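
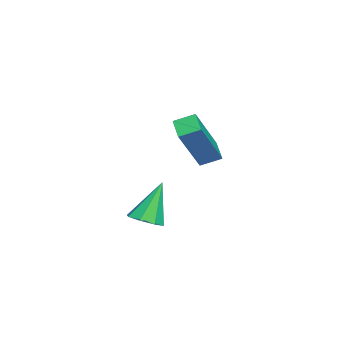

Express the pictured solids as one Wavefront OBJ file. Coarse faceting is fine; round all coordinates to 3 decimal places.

v -0.233 0.064 0.513
v -1.038 -0.252 0.929
v -0.361 0.826 0.843
v -1.166 0.51 1.259
v 0.906 -0.51 2.281
v 0.101 -0.826 2.697
v 0.778 0.252 2.611
v -0.027 -0.064 3.027
v 3.836 -1.133 -0.417
v 4.168 -1.629 -0.134
v 3.244 -0.667 1.097
v 4.439 -1.204 -0.159
v 4.357 -0.737 -0.334
v 3.97 -0.502 -0.558
v 3.504 -0.637 -0.699
v 3.232 -1.062 -0.674
v 3.314 -1.529 -0.499
v 3.701 -1.763 -0.275
f 2 4 1
f 5 2 1
f 1 4 3
f 3 5 1
f 2 8 4
f 6 2 5
f 6 8 2
f 4 8 3
f 7 5 3
f 3 8 7
f 7 6 5
f 8 6 7
f 10 9 12
f 10 12 11
f 12 9 13
f 12 13 11
f 13 9 14
f 13 14 11
f 14 9 15
f 14 15 11
f 15 9 16
f 15 16 11
f 16 9 17
f 16 17 11
f 17 9 18
f 17 18 11
f 18 9 10
f 18 10 11



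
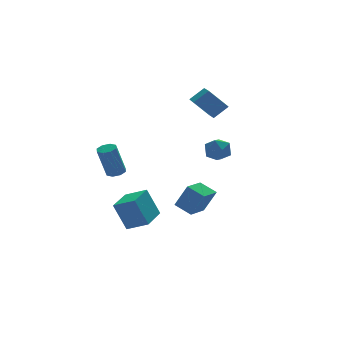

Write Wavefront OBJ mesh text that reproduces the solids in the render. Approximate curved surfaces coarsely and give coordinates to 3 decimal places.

v 0.94 1.128 -4.83
v 1.526 0.648 -3.297
v 0.346 2.092 -4.301
v 0.933 1.613 -2.768
v 2.187 2.007 -5.032
v 2.774 1.528 -3.499
v 1.594 2.972 -4.503
v 2.18 2.492 -2.97
v 0.032 -2.518 2.097
v 0.663 -2.321 1.543
v 0.417 -3.859 2.057
v 1.048 -3.662 1.503
v 1.094 -3.395 2.322
v 0.856 -2.567 2.347
v 0.224 -3.613 1.253
v -0.014 -2.785 1.278
v 0.782 -2.998 1.022
v 1.319 -2.863 1.683
v -0.239 -3.317 1.917
v 0.298 -3.182 2.578
v -3.549 1.496 -0.82
v -3.15 1.918 -0.67
v -3.772 1.806 1.291
v -4.171 1.384 1.14
v -3.556 2.095 -0.788
v -4.179 1.983 1.172
v -3.959 1.921 -0.926
v -4.581 1.809 1.035
v -4.121 1.499 -1.002
v -4.743 1.387 0.959
v -3.948 1.074 -0.971
v -4.57 0.962 0.99
v -3.541 0.897 -0.852
v -4.164 0.785 1.108
v -3.139 1.071 -0.715
v -3.761 0.959 1.246
v -2.977 1.493 -0.639
v -3.599 1.381 1.322
v -3.699 -3.254 -3.063
v -4.287 -2.793 -1.348
v -4.602 -2.365 -3.611
v -5.189 -1.904 -1.897
v -2.371 -1.856 -2.983
v -2.958 -1.395 -1.269
v -3.273 -0.967 -3.532
v -3.861 -0.506 -1.817
v 3.093 2.616 2.045
v 2.003 3.01 3.328
v 3.334 3.712 1.913
v 2.244 4.106 3.197
v 3.996 2.514 2.843
v 2.906 2.908 4.127
v 4.237 3.61 2.712
v 3.147 4.004 3.995
f 2 4 1
f 5 2 1
f 1 4 3
f 3 5 1
f 2 8 4
f 6 2 5
f 6 8 2
f 4 8 3
f 7 5 3
f 3 8 7
f 7 6 5
f 8 6 7
f 9 20 14
f 9 14 10
f 9 10 16
f 9 16 19
f 9 19 20
f 10 14 18
f 14 20 13
f 20 19 11
f 19 16 15
f 16 10 17
f 12 18 13
f 12 13 11
f 12 11 15
f 12 15 17
f 12 17 18
f 13 18 14
f 11 13 20
f 15 11 19
f 17 15 16
f 18 17 10
f 22 21 25
f 22 25 23
f 23 25 26
f 23 26 24
f 25 21 27
f 25 27 26
f 26 27 28
f 26 28 24
f 27 21 29
f 27 29 28
f 28 29 30
f 28 30 24
f 29 21 31
f 29 31 30
f 30 31 32
f 30 32 24
f 31 21 33
f 31 33 32
f 32 33 34
f 32 34 24
f 33 21 35
f 33 35 34
f 34 35 36
f 34 36 24
f 35 21 37
f 35 37 36
f 36 37 38
f 36 38 24
f 37 21 22
f 37 22 38
f 38 22 23
f 38 23 24
f 40 42 39
f 43 40 39
f 39 42 41
f 41 43 39
f 40 46 42
f 44 40 43
f 44 46 40
f 42 46 41
f 45 43 41
f 41 46 45
f 45 44 43
f 46 44 45
f 48 50 47
f 51 48 47
f 47 50 49
f 49 51 47
f 48 54 50
f 52 48 51
f 52 54 48
f 50 54 49
f 53 51 49
f 49 54 53
f 53 52 51
f 54 52 53



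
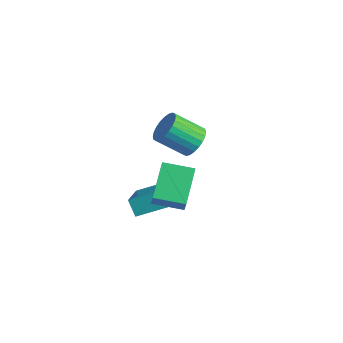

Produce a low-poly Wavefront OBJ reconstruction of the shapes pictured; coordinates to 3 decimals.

v -3.517 1.009 -0.049
v -3.24 1.423 0.603
v -4.166 0.505 1.58
v -4.443 0.091 0.929
v -3.496 1.597 0.523
v -4.423 0.679 1.5
v -3.756 1.681 0.356
v -4.682 0.763 1.333
v -3.979 1.663 0.127
v -4.906 0.745 1.105
v -4.132 1.545 -0.128
v -5.058 0.628 0.849
v -4.191 1.346 -0.371
v -5.118 0.428 0.606
v -4.147 1.096 -0.565
v -5.074 0.178 0.412
v -4.008 0.832 -0.681
v -4.935 -0.086 0.297
v -3.794 0.595 -0.7
v -4.72 -0.323 0.277
v -3.537 0.421 -0.62
v -4.464 -0.497 0.357
v -3.278 0.337 -0.453
v -4.204 -0.581 0.524
v -3.054 0.355 -0.225
v -3.981 -0.563 0.753
v -2.902 0.472 0.031
v -3.828 -0.445 1.008
v -2.842 0.672 0.274
v -3.769 -0.246 1.251
v -2.886 0.922 0.468
v -3.813 0.004 1.445
v -3.025 1.186 0.583
v -3.952 0.268 1.561
v -0.553 -3.432 3.052
v -0.035 -3.792 4.061
v 0.456 -2.577 2.839
v 0.974 -2.936 3.848
v 0.306 -4.664 2.172
v 0.824 -5.023 3.181
v 1.315 -3.808 1.959
v 1.833 -4.168 2.968
v -2.012 -3.962 0.173
v -1.111 -2.722 0.783
v -3.139 -2.602 -0.926
v -2.238 -1.362 -0.316
v -1.462 -4.038 -0.484
v -0.561 -2.798 0.126
v -2.589 -2.678 -1.583
v -1.688 -1.438 -0.973
f 2 1 5
f 2 5 3
f 3 5 6
f 3 6 4
f 5 1 7
f 5 7 6
f 6 7 8
f 6 8 4
f 7 1 9
f 7 9 8
f 8 9 10
f 8 10 4
f 9 1 11
f 9 11 10
f 10 11 12
f 10 12 4
f 11 1 13
f 11 13 12
f 12 13 14
f 12 14 4
f 13 1 15
f 13 15 14
f 14 15 16
f 14 16 4
f 15 1 17
f 15 17 16
f 16 17 18
f 16 18 4
f 17 1 19
f 17 19 18
f 18 19 20
f 18 20 4
f 19 1 21
f 19 21 20
f 20 21 22
f 20 22 4
f 21 1 23
f 21 23 22
f 22 23 24
f 22 24 4
f 23 1 25
f 23 25 24
f 24 25 26
f 24 26 4
f 25 1 27
f 25 27 26
f 26 27 28
f 26 28 4
f 27 1 29
f 27 29 28
f 28 29 30
f 28 30 4
f 29 1 31
f 29 31 30
f 30 31 32
f 30 32 4
f 31 1 33
f 31 33 32
f 32 33 34
f 32 34 4
f 33 1 2
f 33 2 34
f 34 2 3
f 34 3 4
f 36 38 35
f 39 36 35
f 35 38 37
f 37 39 35
f 36 42 38
f 40 36 39
f 40 42 36
f 38 42 37
f 41 39 37
f 37 42 41
f 41 40 39
f 42 40 41
f 44 46 43
f 47 44 43
f 43 46 45
f 45 47 43
f 44 50 46
f 48 44 47
f 48 50 44
f 46 50 45
f 49 47 45
f 45 50 49
f 49 48 47
f 50 48 49



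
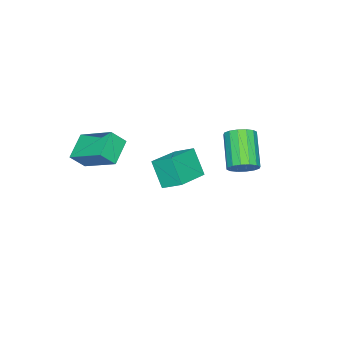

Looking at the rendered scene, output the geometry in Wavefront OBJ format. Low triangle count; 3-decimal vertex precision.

v -0.961 1.257 -1.85
v -0.485 0.792 -1.711
v -1.583 0.038 -0.471
v -2.059 0.503 -0.61
v -0.419 1.059 -1.491
v -1.517 0.304 -0.251
v -0.498 1.379 -1.366
v -1.596 0.624 -0.127
v -0.702 1.666 -1.372
v -1.8 0.911 -0.132
v -0.975 1.843 -1.506
v -2.073 1.089 -0.266
v -1.244 1.864 -1.731
v -2.342 1.11 -0.492
v -1.437 1.722 -1.989
v -2.535 0.968 -0.749
v -1.503 1.456 -2.209
v -2.601 0.701 -0.969
v -1.424 1.136 -2.333
v -2.522 0.381 -1.094
v -1.22 0.849 -2.328
v -2.318 0.094 -1.088
v -0.947 0.671 -2.194
v -2.045 -0.083 -0.954
v -0.678 0.65 -1.968
v -1.776 -0.104 -0.729
v 1.958 -4.512 -0.126
v 2.221 -2.913 0.633
v 1.475 -4.123 -0.778
v 1.738 -2.523 -0.019
v 3.022 -4.357 -0.821
v 3.285 -2.757 -0.062
v 2.539 -3.967 -1.473
v 2.802 -2.368 -0.714
v -3.135 -2.658 -4.84
v -3.393 -3.32 -3.564
v -3.177 -1.741 -4.373
v -3.435 -2.403 -3.097
v -1.365 -2.737 -4.523
v -1.623 -3.399 -3.247
v -1.407 -1.82 -4.056
v -1.665 -2.482 -2.78
f 2 1 5
f 2 5 3
f 3 5 6
f 3 6 4
f 5 1 7
f 5 7 6
f 6 7 8
f 6 8 4
f 7 1 9
f 7 9 8
f 8 9 10
f 8 10 4
f 9 1 11
f 9 11 10
f 10 11 12
f 10 12 4
f 11 1 13
f 11 13 12
f 12 13 14
f 12 14 4
f 13 1 15
f 13 15 14
f 14 15 16
f 14 16 4
f 15 1 17
f 15 17 16
f 16 17 18
f 16 18 4
f 17 1 19
f 17 19 18
f 18 19 20
f 18 20 4
f 19 1 21
f 19 21 20
f 20 21 22
f 20 22 4
f 21 1 23
f 21 23 22
f 22 23 24
f 22 24 4
f 23 1 25
f 23 25 24
f 24 25 26
f 24 26 4
f 25 1 2
f 25 2 26
f 26 2 3
f 26 3 4
f 28 30 27
f 31 28 27
f 27 30 29
f 29 31 27
f 28 34 30
f 32 28 31
f 32 34 28
f 30 34 29
f 33 31 29
f 29 34 33
f 33 32 31
f 34 32 33
f 36 38 35
f 39 36 35
f 35 38 37
f 37 39 35
f 36 42 38
f 40 36 39
f 40 42 36
f 38 42 37
f 41 39 37
f 37 42 41
f 41 40 39
f 42 40 41



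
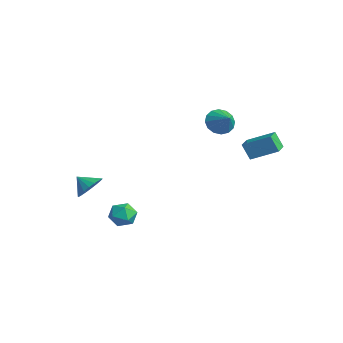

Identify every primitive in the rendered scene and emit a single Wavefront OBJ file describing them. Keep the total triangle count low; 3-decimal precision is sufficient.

v -3.553 -3.295 -2.45
v -2.904 -3.929 -2.298
v -4.207 -3.805 -1.79
v -2.829 -3.65 -2.007
v -2.897 -3.301 -1.805
v -3.095 -2.951 -1.73
v -3.384 -2.668 -1.797
v -3.706 -2.51 -1.994
v -3.998 -2.507 -2.281
v -4.202 -2.66 -2.602
v -4.277 -2.939 -2.892
v -4.209 -3.288 -3.095
v -4.011 -3.639 -3.17
v -3.722 -3.921 -3.102
v -3.4 -4.079 -2.905
v -3.108 -4.082 -2.618
v 1.932 -3.196 -2.584
v 2.357 -3.658 -2.041
v 0.783 -3.542 -1.979
v 1.208 -4.004 -1.436
v 1.27 -3.176 -1.415
v 1.981 -2.962 -1.789
v 1.159 -4.238 -2.231
v 1.87 -4.024 -2.605
v 1.88 -4.302 -1.823
v 1.948 -3.646 -1.318
v 1.192 -3.554 -2.702
v 1.26 -2.898 -2.197
v -0.721 3.057 2.489
v -0.252 2.905 1.772
v 0.361 3.083 3.191
v -0.281 3.354 1.8
v -0.428 3.723 2.012
v -0.654 3.913 2.353
v -0.897 3.874 2.729
v -1.093 3.616 3.042
v -1.19 3.208 3.206
v -1.161 2.759 3.179
v -1.014 2.39 2.966
v -0.788 2.2 2.626
v -0.545 2.239 2.249
v -0.349 2.497 1.936
v 3.613 2.631 1.621
v 3.217 2.344 2.561
v 2.837 3.312 1.501
v 2.44 3.025 2.441
v 4.52 3.795 2.359
v 4.123 3.508 3.299
v 3.743 4.476 2.239
v 3.347 4.189 3.179
f 2 1 4
f 2 4 3
f 4 1 5
f 4 5 3
f 5 1 6
f 5 6 3
f 6 1 7
f 6 7 3
f 7 1 8
f 7 8 3
f 8 1 9
f 8 9 3
f 9 1 10
f 9 10 3
f 10 1 11
f 10 11 3
f 11 1 12
f 11 12 3
f 12 1 13
f 12 13 3
f 13 1 14
f 13 14 3
f 14 1 15
f 14 15 3
f 15 1 16
f 15 16 3
f 16 1 2
f 16 2 3
f 17 28 22
f 17 22 18
f 17 18 24
f 17 24 27
f 17 27 28
f 18 22 26
f 22 28 21
f 28 27 19
f 27 24 23
f 24 18 25
f 20 26 21
f 20 21 19
f 20 19 23
f 20 23 25
f 20 25 26
f 21 26 22
f 19 21 28
f 23 19 27
f 25 23 24
f 26 25 18
f 30 29 32
f 30 32 31
f 32 29 33
f 32 33 31
f 33 29 34
f 33 34 31
f 34 29 35
f 34 35 31
f 35 29 36
f 35 36 31
f 36 29 37
f 36 37 31
f 37 29 38
f 37 38 31
f 38 29 39
f 38 39 31
f 39 29 40
f 39 40 31
f 40 29 41
f 40 41 31
f 41 29 42
f 41 42 31
f 42 29 30
f 42 30 31
f 44 46 43
f 47 44 43
f 43 46 45
f 45 47 43
f 44 50 46
f 48 44 47
f 48 50 44
f 46 50 45
f 49 47 45
f 45 50 49
f 49 48 47
f 50 48 49



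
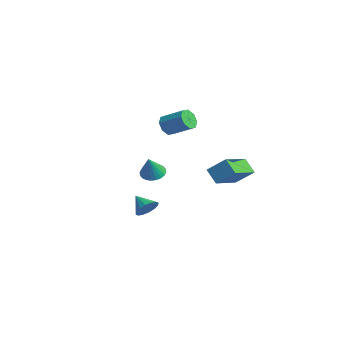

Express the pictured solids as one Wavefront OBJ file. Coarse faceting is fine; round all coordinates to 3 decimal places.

v -4.167 0.131 3.414
v -3.675 -0.032 2.885
v -2.582 0.826 3.637
v -3.073 0.989 4.166
v -3.967 0.44 2.772
v -2.874 1.298 3.524
v -4.376 0.731 3.035
v -3.283 1.589 3.786
v -4.662 0.67 3.52
v -3.569 1.528 4.271
v -4.658 0.294 3.943
v -3.565 1.152 4.695
v -4.366 -0.178 4.056
v -3.273 0.68 4.808
v -3.957 -0.469 3.794
v -2.864 0.389 4.545
v -3.671 -0.408 3.309
v -2.578 0.45 4.06
v 3.802 -0.707 2.196
v 3.047 -0.888 2.932
v 2.72 1.004 1.504
v 1.964 0.824 2.239
v 4.476 0.076 3.081
v 3.72 -0.104 3.816
v 3.393 1.788 2.388
v 2.638 1.607 3.124
v -2.471 -1.524 0.677
v -1.777 -1.331 0.469
v -1.929 -2.036 2.003
v -1.867 -1.086 0.6
v -2.05 -0.907 0.744
v -2.296 -0.823 0.877
v -2.569 -0.845 0.98
v -2.827 -0.971 1.037
v -3.031 -1.181 1.039
v -3.149 -1.443 0.986
v -3.164 -1.718 0.886
v -3.074 -1.963 0.755
v -2.892 -2.142 0.611
v -2.645 -2.226 0.478
v -2.372 -2.204 0.375
v -2.114 -2.078 0.318
v -1.91 -1.868 0.316
v -1.792 -1.606 0.369
v 1.157 -3.499 -0.258
v 1.588 -3.792 0.253
v 0.223 -3.761 0.378
v 1.553 -3.428 0.351
v 1.411 -3.084 0.285
v 1.202 -2.851 0.074
v 0.981 -2.792 -0.227
v 0.806 -2.922 -0.536
v 0.726 -3.207 -0.77
v 0.761 -3.571 -0.868
v 0.902 -3.915 -0.802
v 1.112 -4.148 -0.591
v 1.333 -4.207 -0.29
v 1.507 -4.077 0.019
f 2 1 5
f 2 5 3
f 3 5 6
f 3 6 4
f 5 1 7
f 5 7 6
f 6 7 8
f 6 8 4
f 7 1 9
f 7 9 8
f 8 9 10
f 8 10 4
f 9 1 11
f 9 11 10
f 10 11 12
f 10 12 4
f 11 1 13
f 11 13 12
f 12 13 14
f 12 14 4
f 13 1 15
f 13 15 14
f 14 15 16
f 14 16 4
f 15 1 17
f 15 17 16
f 16 17 18
f 16 18 4
f 17 1 2
f 17 2 18
f 18 2 3
f 18 3 4
f 20 22 19
f 23 20 19
f 19 22 21
f 21 23 19
f 20 26 22
f 24 20 23
f 24 26 20
f 22 26 21
f 25 23 21
f 21 26 25
f 25 24 23
f 26 24 25
f 28 27 30
f 28 30 29
f 30 27 31
f 30 31 29
f 31 27 32
f 31 32 29
f 32 27 33
f 32 33 29
f 33 27 34
f 33 34 29
f 34 27 35
f 34 35 29
f 35 27 36
f 35 36 29
f 36 27 37
f 36 37 29
f 37 27 38
f 37 38 29
f 38 27 39
f 38 39 29
f 39 27 40
f 39 40 29
f 40 27 41
f 40 41 29
f 41 27 42
f 41 42 29
f 42 27 43
f 42 43 29
f 43 27 44
f 43 44 29
f 44 27 28
f 44 28 29
f 46 45 48
f 46 48 47
f 48 45 49
f 48 49 47
f 49 45 50
f 49 50 47
f 50 45 51
f 50 51 47
f 51 45 52
f 51 52 47
f 52 45 53
f 52 53 47
f 53 45 54
f 53 54 47
f 54 45 55
f 54 55 47
f 55 45 56
f 55 56 47
f 56 45 57
f 56 57 47
f 57 45 58
f 57 58 47
f 58 45 46
f 58 46 47



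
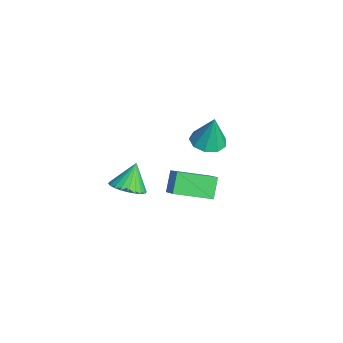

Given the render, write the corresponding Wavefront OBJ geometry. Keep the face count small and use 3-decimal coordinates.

v -0.072 -3.36 -0.343
v 0.631 -3.809 0.153
v -0.648 -2.8 0.983
v 0.793 -3.474 0.082
v 0.823 -3.122 -0.054
v 0.717 -2.806 -0.234
v 0.491 -2.575 -0.43
v 0.179 -2.463 -0.613
v -0.171 -2.488 -0.755
v -0.506 -2.645 -0.834
v -0.775 -2.912 -0.838
v -0.937 -3.246 -0.767
v -0.967 -3.598 -0.631
v -0.861 -3.914 -0.451
v -0.635 -4.145 -0.255
v -0.323 -4.257 -0.072
v 0.027 -4.233 0.069
v 0.362 -4.075 0.148
v 3.506 -2.118 2.245
v 2.791 -1.774 3.171
v 3.692 -0.247 1.692
v 2.976 0.097 2.618
v 4.544 -1.997 3.002
v 3.828 -1.653 3.928
v 4.729 -0.126 2.449
v 4.014 0.218 3.375
v -2.37 1.115 0.639
v -1.478 0.77 0.563
v -2.11 1.385 2.481
v -1.476 1.42 0.468
v -1.893 1.927 0.452
v -2.533 2.054 0.524
v -3.097 1.742 0.65
v -3.321 1.137 0.77
v -3.1 0.521 0.829
v -2.538 0.183 0.799
v -1.897 0.282 0.694
f 2 1 4
f 2 4 3
f 4 1 5
f 4 5 3
f 5 1 6
f 5 6 3
f 6 1 7
f 6 7 3
f 7 1 8
f 7 8 3
f 8 1 9
f 8 9 3
f 9 1 10
f 9 10 3
f 10 1 11
f 10 11 3
f 11 1 12
f 11 12 3
f 12 1 13
f 12 13 3
f 13 1 14
f 13 14 3
f 14 1 15
f 14 15 3
f 15 1 16
f 15 16 3
f 16 1 17
f 16 17 3
f 17 1 18
f 17 18 3
f 18 1 2
f 18 2 3
f 20 22 19
f 23 20 19
f 19 22 21
f 21 23 19
f 20 26 22
f 24 20 23
f 24 26 20
f 22 26 21
f 25 23 21
f 21 26 25
f 25 24 23
f 26 24 25
f 28 27 30
f 28 30 29
f 30 27 31
f 30 31 29
f 31 27 32
f 31 32 29
f 32 27 33
f 32 33 29
f 33 27 34
f 33 34 29
f 34 27 35
f 34 35 29
f 35 27 36
f 35 36 29
f 36 27 37
f 36 37 29
f 37 27 28
f 37 28 29



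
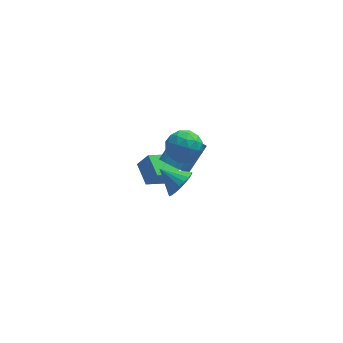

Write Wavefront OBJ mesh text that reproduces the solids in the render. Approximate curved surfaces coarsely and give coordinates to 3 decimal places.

v 0.912 2.504 -1.214
v 1.355 2.374 -0.513
v 0.667 3.49 -0.877
v 1.111 3.36 -0.176
v 1.909 2.94 -1.764
v 2.353 2.81 -1.063
v 1.665 3.926 -1.427
v 2.108 3.796 -0.726
v 1.834 -1.23 2.905
v 2.264 -1.159 3.413
v 1.106 -0.75 3.455
v 2.308 -0.925 3.267
v 2.27 -0.745 3.059
v 2.156 -0.648 2.824
v 1.986 -0.651 2.603
v 1.79 -0.755 2.434
v 1.602 -0.941 2.347
v 1.454 -1.176 2.356
v 1.371 -1.421 2.46
v 1.368 -1.633 2.641
v 1.446 -1.775 2.868
v 1.591 -1.823 3.101
v 1.778 -1.768 3.3
v 1.974 -1.62 3.431
v 2.146 -1.404 3.471
v 1.446 0.095 3.739
v 1.955 0.646 3.901
v 2.265 -0.766 4.099
v 2.774 -0.215 4.261
v 2.143 -0.293 4.691
v 1.637 0.239 4.469
v 2.583 -0.359 3.531
v 2.077 0.173 3.309
v 2.657 0.366 3.772
v 2.386 0.407 4.489
v 1.834 -0.527 3.511
v 1.563 -0.486 4.228
v 1.628 0.446 3.788
v 2.592 -0.566 4.212
v 2.221 -0.612 4.464
v 2.52 -0.288 4.559
v 1.442 0.207 4.122
v 1.74 0.531 4.217
v 1.851 -0.021 4.682
v 2.48 -0.651 3.783
v 2.778 -0.327 3.878
v 1.7 0.168 3.441
v 1.999 0.492 3.536
v 2.369 -0.099 3.318
v 2.34 0.606 3.808
v 2.822 0.099 4.019
v 2.71 0.015 3.591
v 2.412 0.327 3.46
v 2.181 0.63 4.229
v 2.662 0.123 4.441
v 2.292 0.077 4.694
v 1.994 0.39 4.563
v 2.594 0.465 4.154
v 1.558 -0.243 3.559
v 2.039 -0.75 3.771
v 2.226 -0.51 3.437
v 1.928 -0.197 3.306
v 1.398 -0.219 3.981
v 1.88 -0.726 4.192
v 1.808 -0.447 4.54
v 1.51 -0.135 4.409
v 1.626 -0.585 3.846
v 1.871 1.187 1.364
v 2.404 0.921 1.104
v 3.222 1.727 1.956
v 2.689 1.993 2.216
v 2.368 1.12 0.95
v 3.186 1.926 1.802
v 2.256 1.329 0.86
v 3.074 2.135 1.712
v 2.086 1.516 0.846
v 2.904 2.322 1.698
v 1.883 1.654 0.911
v 2.701 2.459 1.763
v 1.678 1.72 1.046
v 2.496 2.526 1.897
v 1.502 1.705 1.228
v 2.321 2.511 2.08
v 1.383 1.611 1.431
v 2.201 2.417 2.283
v 1.338 1.453 1.624
v 2.156 2.259 2.476
v 1.374 1.254 1.778
v 2.192 2.06 2.63
v 1.486 1.045 1.868
v 2.304 1.851 2.72
v 1.656 0.858 1.882
v 2.474 1.664 2.734
v 1.859 0.721 1.817
v 2.677 1.526 2.669
v 2.064 0.654 1.683
v 2.882 1.46 2.534
v 2.239 0.669 1.5
v 3.058 1.475 2.352
v 2.359 0.763 1.297
v 3.177 1.569 2.149
f 2 4 1
f 5 2 1
f 1 4 3
f 3 5 1
f 2 8 4
f 6 2 5
f 6 8 2
f 4 8 3
f 7 5 3
f 3 8 7
f 7 6 5
f 8 6 7
f 10 9 12
f 10 12 11
f 12 9 13
f 12 13 11
f 13 9 14
f 13 14 11
f 14 9 15
f 14 15 11
f 15 9 16
f 15 16 11
f 16 9 17
f 16 17 11
f 17 9 18
f 17 18 11
f 18 9 19
f 18 19 11
f 19 9 20
f 19 20 11
f 20 9 21
f 20 21 11
f 21 9 22
f 21 22 11
f 22 9 23
f 22 23 11
f 23 9 24
f 23 24 11
f 24 9 25
f 24 25 11
f 25 9 10
f 25 10 11
f 26 63 42
f 63 37 66
f 42 66 31
f 63 66 42
f 26 42 38
f 42 31 43
f 38 43 27
f 42 43 38
f 26 38 47
f 38 27 48
f 47 48 33
f 38 48 47
f 26 47 59
f 47 33 62
f 59 62 36
f 47 62 59
f 26 59 63
f 59 36 67
f 63 67 37
f 59 67 63
f 27 43 54
f 43 31 57
f 54 57 35
f 43 57 54
f 31 66 44
f 66 37 65
f 44 65 30
f 66 65 44
f 37 67 64
f 67 36 60
f 64 60 28
f 67 60 64
f 36 62 61
f 62 33 49
f 61 49 32
f 62 49 61
f 33 48 53
f 48 27 50
f 53 50 34
f 48 50 53
f 29 55 41
f 55 35 56
f 41 56 30
f 55 56 41
f 29 41 39
f 41 30 40
f 39 40 28
f 41 40 39
f 29 39 46
f 39 28 45
f 46 45 32
f 39 45 46
f 29 46 51
f 46 32 52
f 51 52 34
f 46 52 51
f 29 51 55
f 51 34 58
f 55 58 35
f 51 58 55
f 30 56 44
f 56 35 57
f 44 57 31
f 56 57 44
f 28 40 64
f 40 30 65
f 64 65 37
f 40 65 64
f 32 45 61
f 45 28 60
f 61 60 36
f 45 60 61
f 34 52 53
f 52 32 49
f 53 49 33
f 52 49 53
f 35 58 54
f 58 34 50
f 54 50 27
f 58 50 54
f 69 68 72
f 69 72 70
f 70 72 73
f 70 73 71
f 72 68 74
f 72 74 73
f 73 74 75
f 73 75 71
f 74 68 76
f 74 76 75
f 75 76 77
f 75 77 71
f 76 68 78
f 76 78 77
f 77 78 79
f 77 79 71
f 78 68 80
f 78 80 79
f 79 80 81
f 79 81 71
f 80 68 82
f 80 82 81
f 81 82 83
f 81 83 71
f 82 68 84
f 82 84 83
f 83 84 85
f 83 85 71
f 84 68 86
f 84 86 85
f 85 86 87
f 85 87 71
f 86 68 88
f 86 88 87
f 87 88 89
f 87 89 71
f 88 68 90
f 88 90 89
f 89 90 91
f 89 91 71
f 90 68 92
f 90 92 91
f 91 92 93
f 91 93 71
f 92 68 94
f 92 94 93
f 93 94 95
f 93 95 71
f 94 68 96
f 94 96 95
f 95 96 97
f 95 97 71
f 96 68 98
f 96 98 97
f 97 98 99
f 97 99 71
f 98 68 100
f 98 100 99
f 99 100 101
f 99 101 71
f 100 68 69
f 100 69 101
f 101 69 70
f 101 70 71



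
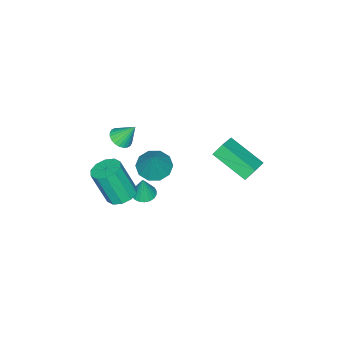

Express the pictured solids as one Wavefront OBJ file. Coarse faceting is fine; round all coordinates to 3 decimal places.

v -0.719 -2.28 -3.915
v -0.228 -1.883 -4.022
v -0.501 -2.18 -2.545
v -0.433 -1.714 -4.001
v -0.687 -1.643 -3.966
v -0.946 -1.682 -3.922
v -1.167 -1.824 -3.876
v -1.309 -2.045 -3.838
v -1.35 -2.307 -3.812
v -1.282 -2.564 -3.804
v -1.116 -2.772 -3.816
v -0.882 -2.895 -3.844
v -0.619 -2.911 -3.885
v -0.374 -2.819 -3.93
v -0.188 -2.633 -3.973
v -0.095 -2.386 -4.006
v -0.109 -2.121 -4.023
v 1.671 -1.853 -1.662
v 2.339 -2.238 -1.908
v 2.618 -2.973 -0.004
v 1.949 -2.587 0.242
v 2.473 -1.782 -1.752
v 2.751 -2.516 0.152
v 2.3 -1.352 -1.561
v 2.578 -2.087 0.343
v 1.887 -1.114 -1.409
v 2.165 -1.849 0.496
v 1.391 -1.158 -1.353
v 1.669 -1.893 0.551
v 1.002 -1.467 -1.416
v 1.281 -2.202 0.488
v 0.869 -1.924 -1.572
v 1.147 -2.658 0.332
v 1.042 -2.353 -1.763
v 1.32 -3.088 0.141
v 1.455 -2.591 -1.916
v 1.733 -3.326 -0.011
v 1.951 -2.547 -1.971
v 2.229 -3.282 -0.067
v -3.299 3.062 -0.382
v -3.308 1.151 0.557
v -2.176 3.3 0.112
v -2.185 1.388 1.051
v -2.935 2.732 -1.051
v -2.944 0.82 -0.112
v -1.812 2.969 -0.557
v -1.821 1.058 0.382
v -0.258 -1.293 -0.614
v 0.218 -0.617 -1.019
v 0.498 -0.827 1.054
v -0.283 -0.405 -0.851
v -0.773 -0.532 -0.594
v -1.067 -0.95 -0.344
v -1.052 -1.499 -0.197
v -0.733 -1.969 -0.21
v -0.233 -2.182 -0.377
v 0.258 -2.055 -0.635
v 0.552 -1.637 -0.884
v 0.536 -1.088 -1.031
v 1.773 -1.749 3.052
v 2.388 -1.656 3.153
v 1.507 -1.091 4.068
v 2.333 -1.462 3.013
v 2.193 -1.312 2.879
v 1.989 -1.227 2.771
v 1.752 -1.223 2.706
v 1.518 -1.298 2.693
v 1.323 -1.442 2.735
v 1.197 -1.633 2.825
v 1.159 -1.841 2.95
v 1.214 -2.035 3.09
v 1.354 -2.186 3.224
v 1.558 -2.27 3.332
v 1.795 -2.275 3.397
v 2.029 -2.2 3.41
v 2.224 -2.056 3.368
v 2.35 -1.865 3.278
f 2 1 4
f 2 4 3
f 4 1 5
f 4 5 3
f 5 1 6
f 5 6 3
f 6 1 7
f 6 7 3
f 7 1 8
f 7 8 3
f 8 1 9
f 8 9 3
f 9 1 10
f 9 10 3
f 10 1 11
f 10 11 3
f 11 1 12
f 11 12 3
f 12 1 13
f 12 13 3
f 13 1 14
f 13 14 3
f 14 1 15
f 14 15 3
f 15 1 16
f 15 16 3
f 16 1 17
f 16 17 3
f 17 1 2
f 17 2 3
f 19 18 22
f 19 22 20
f 20 22 23
f 20 23 21
f 22 18 24
f 22 24 23
f 23 24 25
f 23 25 21
f 24 18 26
f 24 26 25
f 25 26 27
f 25 27 21
f 26 18 28
f 26 28 27
f 27 28 29
f 27 29 21
f 28 18 30
f 28 30 29
f 29 30 31
f 29 31 21
f 30 18 32
f 30 32 31
f 31 32 33
f 31 33 21
f 32 18 34
f 32 34 33
f 33 34 35
f 33 35 21
f 34 18 36
f 34 36 35
f 35 36 37
f 35 37 21
f 36 18 38
f 36 38 37
f 37 38 39
f 37 39 21
f 38 18 19
f 38 19 39
f 39 19 20
f 39 20 21
f 41 43 40
f 44 41 40
f 40 43 42
f 42 44 40
f 41 47 43
f 45 41 44
f 45 47 41
f 43 47 42
f 46 44 42
f 42 47 46
f 46 45 44
f 47 45 46
f 49 48 51
f 49 51 50
f 51 48 52
f 51 52 50
f 52 48 53
f 52 53 50
f 53 48 54
f 53 54 50
f 54 48 55
f 54 55 50
f 55 48 56
f 55 56 50
f 56 48 57
f 56 57 50
f 57 48 58
f 57 58 50
f 58 48 59
f 58 59 50
f 59 48 49
f 59 49 50
f 61 60 63
f 61 63 62
f 63 60 64
f 63 64 62
f 64 60 65
f 64 65 62
f 65 60 66
f 65 66 62
f 66 60 67
f 66 67 62
f 67 60 68
f 67 68 62
f 68 60 69
f 68 69 62
f 69 60 70
f 69 70 62
f 70 60 71
f 70 71 62
f 71 60 72
f 71 72 62
f 72 60 73
f 72 73 62
f 73 60 74
f 73 74 62
f 74 60 75
f 74 75 62
f 75 60 76
f 75 76 62
f 76 60 77
f 76 77 62
f 77 60 61
f 77 61 62



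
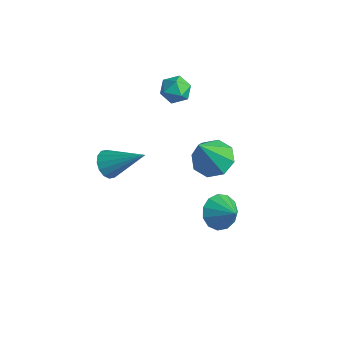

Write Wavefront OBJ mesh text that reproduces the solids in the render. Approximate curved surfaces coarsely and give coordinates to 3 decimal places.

v -2.23 -0.289 -0.326
v -1.946 -0.022 -0.859
v -0.95 0.529 0.766
v -2.178 0.208 -0.758
v -2.424 0.304 -0.541
v -2.618 0.241 -0.267
v -2.708 0.037 -0.009
v -2.67 -0.255 0.165
v -2.513 -0.556 0.207
v -2.281 -0.785 0.106
v -2.035 -0.881 -0.11
v -1.841 -0.819 -0.385
v -1.751 -0.614 -0.643
v -1.789 -0.322 -0.816
v -1.376 4.434 -2.655
v -0.492 4.245 -2.87
v -1.144 3.426 -0.805
v -0.562 4.863 -2.524
v -1.109 5.23 -2.255
v -1.813 5.131 -2.22
v -2.261 4.624 -2.44
v -2.191 4.006 -2.786
v -1.644 3.638 -3.055
v -0.94 3.738 -3.09
v -3.168 4.205 1.707
v -2.472 4.192 1.599
v -3.288 3.288 1.041
v -2.592 3.275 0.933
v -2.853 3.118 1.568
v -2.779 3.685 1.98
v -2.981 3.795 0.66
v -2.907 4.362 1.072
v -2.357 3.938 0.952
v -2.277 3.52 1.513
v -3.483 3.96 1.127
v -3.403 3.542 1.688
v 0.445 3.2 -3.938
v 0.851 2.698 -4.476
v 1.395 3.2 -3.222
v 0.95 3.141 -4.607
v 0.889 3.604 -4.526
v 0.687 3.938 -4.259
v 0.408 4.037 -3.89
v 0.141 3.871 -3.536
v -0.03 3.492 -3.31
v -0.049 3.02 -3.284
v 0.088 2.605 -3.465
v 0.339 2.379 -3.797
v 0.623 2.413 -4.174
f 2 1 4
f 2 4 3
f 4 1 5
f 4 5 3
f 5 1 6
f 5 6 3
f 6 1 7
f 6 7 3
f 7 1 8
f 7 8 3
f 8 1 9
f 8 9 3
f 9 1 10
f 9 10 3
f 10 1 11
f 10 11 3
f 11 1 12
f 11 12 3
f 12 1 13
f 12 13 3
f 13 1 14
f 13 14 3
f 14 1 2
f 14 2 3
f 16 15 18
f 16 18 17
f 18 15 19
f 18 19 17
f 19 15 20
f 19 20 17
f 20 15 21
f 20 21 17
f 21 15 22
f 21 22 17
f 22 15 23
f 22 23 17
f 23 15 24
f 23 24 17
f 24 15 16
f 24 16 17
f 25 36 30
f 25 30 26
f 25 26 32
f 25 32 35
f 25 35 36
f 26 30 34
f 30 36 29
f 36 35 27
f 35 32 31
f 32 26 33
f 28 34 29
f 28 29 27
f 28 27 31
f 28 31 33
f 28 33 34
f 29 34 30
f 27 29 36
f 31 27 35
f 33 31 32
f 34 33 26
f 38 37 40
f 38 40 39
f 40 37 41
f 40 41 39
f 41 37 42
f 41 42 39
f 42 37 43
f 42 43 39
f 43 37 44
f 43 44 39
f 44 37 45
f 44 45 39
f 45 37 46
f 45 46 39
f 46 37 47
f 46 47 39
f 47 37 48
f 47 48 39
f 48 37 49
f 48 49 39
f 49 37 38
f 49 38 39



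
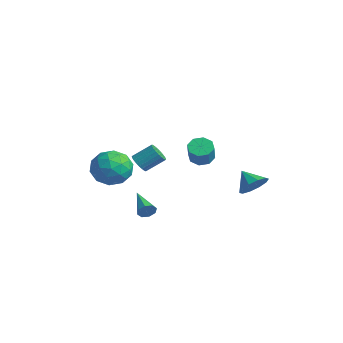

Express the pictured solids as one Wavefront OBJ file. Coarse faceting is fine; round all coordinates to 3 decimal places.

v 3.006 1.712 1.726
v 3.552 1.554 2.398
v 2.074 1.588 2.454
v 3.464 2.091 2.375
v 3.2 2.482 2.105
v 2.863 2.579 1.69
v 2.58 2.345 1.288
v 2.461 1.87 1.054
v 2.549 1.333 1.076
v 2.813 0.942 1.347
v 3.15 0.844 1.762
v 3.432 1.078 2.163
v 0.476 0.199 3.244
v 1.094 0.254 2.921
v 1.663 -0.184 3.932
v 1.044 -0.239 4.256
v 0.962 0.699 3.187
v 1.531 0.262 4.199
v 0.545 0.851 3.488
v 1.114 0.414 4.499
v 0.087 0.621 3.645
v 0.656 0.184 4.657
v -0.143 0.144 3.568
v 0.426 -0.294 4.579
v -0.011 -0.302 3.301
v 0.558 -0.739 4.313
v 0.406 -0.454 3.001
v 0.975 -0.891 4.012
v 0.864 -0.224 2.843
v 1.433 -0.661 3.855
v 0.412 -3.073 0.1
v 0.611 -2.877 0.55
v -1.212 -2.667 0.64
v 0.584 -2.597 0.258
v 0.456 -2.596 -0.127
v 0.303 -2.874 -0.379
v 0.214 -3.269 -0.351
v 0.241 -3.549 -0.059
v 0.369 -3.55 0.326
v 0.522 -3.272 0.579
v -4.143 -0.712 1.068
v -3.867 -0.43 0.564
v -3.422 0.535 1.348
v -3.697 0.252 1.852
v -4.093 -0.324 0.562
v -3.648 0.641 1.345
v -4.327 -0.277 0.637
v -3.882 0.688 1.42
v -4.532 -0.296 0.778
v -4.087 0.668 1.561
v -4.679 -0.379 0.962
v -4.233 0.586 1.746
v -4.743 -0.512 1.163
v -4.298 0.452 1.947
v -4.716 -0.676 1.35
v -4.271 0.288 2.133
v -4.602 -0.846 1.494
v -4.157 0.119 2.277
v -4.418 -0.995 1.572
v -3.973 -0.03 2.356
v -4.192 -1.101 1.575
v -3.747 -0.136 2.358
v -3.958 -1.148 1.5
v -3.513 -0.183 2.283
v -3.753 -1.128 1.359
v -3.308 -0.164 2.142
v -3.607 -1.046 1.174
v -3.161 -0.081 1.958
v -3.542 -0.912 0.973
v -3.097 0.052 1.757
v -3.569 -0.748 0.787
v -3.124 0.216 1.57
v -3.683 -0.579 0.643
v -3.238 0.386 1.426
v -4.456 -1.716 1.979
v -3.792 -1.415 0.988
v -4.128 -3.645 1.612
v -3.464 -3.344 0.621
v -3.037 -3.093 1.748
v -3.24 -1.901 1.974
v -4.68 -3.159 0.626
v -4.883 -1.967 0.852
v -3.93 -2.307 0.152
v -2.915 -2.266 0.845
v -5.005 -2.794 1.755
v -3.99 -2.753 2.448
v -4.153 -1.396 1.516
v -3.767 -3.664 1.084
v -3.516 -3.516 1.746
v -3.126 -3.339 1.164
v -3.829 -1.682 2.095
v -3.438 -1.505 1.513
v -2.994 -2.491 1.959
v -4.482 -3.555 1.087
v -4.091 -3.378 0.505
v -4.794 -1.721 1.436
v -4.404 -1.544 0.854
v -4.926 -2.569 0.641
v -3.844 -1.743 0.442
v -3.651 -2.877 0.226
v -4.366 -2.768 0.229
v -4.485 -2.068 0.362
v -3.247 -1.719 0.849
v -3.054 -2.853 0.634
v -2.803 -2.705 1.296
v -2.922 -2.005 1.429
v -3.328 -2.243 0.358
v -4.866 -2.207 1.966
v -4.673 -3.341 1.751
v -4.998 -3.055 1.171
v -5.117 -2.355 1.304
v -4.269 -2.183 2.374
v -4.076 -3.317 2.158
v -3.435 -2.992 2.238
v -3.554 -2.292 2.371
v -4.592 -2.817 2.242
f 2 1 4
f 2 4 3
f 4 1 5
f 4 5 3
f 5 1 6
f 5 6 3
f 6 1 7
f 6 7 3
f 7 1 8
f 7 8 3
f 8 1 9
f 8 9 3
f 9 1 10
f 9 10 3
f 10 1 11
f 10 11 3
f 11 1 12
f 11 12 3
f 12 1 2
f 12 2 3
f 14 13 17
f 14 17 15
f 15 17 18
f 15 18 16
f 17 13 19
f 17 19 18
f 18 19 20
f 18 20 16
f 19 13 21
f 19 21 20
f 20 21 22
f 20 22 16
f 21 13 23
f 21 23 22
f 22 23 24
f 22 24 16
f 23 13 25
f 23 25 24
f 24 25 26
f 24 26 16
f 25 13 27
f 25 27 26
f 26 27 28
f 26 28 16
f 27 13 29
f 27 29 28
f 28 29 30
f 28 30 16
f 29 13 14
f 29 14 30
f 30 14 15
f 30 15 16
f 32 31 34
f 32 34 33
f 34 31 35
f 34 35 33
f 35 31 36
f 35 36 33
f 36 31 37
f 36 37 33
f 37 31 38
f 37 38 33
f 38 31 39
f 38 39 33
f 39 31 40
f 39 40 33
f 40 31 32
f 40 32 33
f 42 41 45
f 42 45 43
f 43 45 46
f 43 46 44
f 45 41 47
f 45 47 46
f 46 47 48
f 46 48 44
f 47 41 49
f 47 49 48
f 48 49 50
f 48 50 44
f 49 41 51
f 49 51 50
f 50 51 52
f 50 52 44
f 51 41 53
f 51 53 52
f 52 53 54
f 52 54 44
f 53 41 55
f 53 55 54
f 54 55 56
f 54 56 44
f 55 41 57
f 55 57 56
f 56 57 58
f 56 58 44
f 57 41 59
f 57 59 58
f 58 59 60
f 58 60 44
f 59 41 61
f 59 61 60
f 60 61 62
f 60 62 44
f 61 41 63
f 61 63 62
f 62 63 64
f 62 64 44
f 63 41 65
f 63 65 64
f 64 65 66
f 64 66 44
f 65 41 67
f 65 67 66
f 66 67 68
f 66 68 44
f 67 41 69
f 67 69 68
f 68 69 70
f 68 70 44
f 69 41 71
f 69 71 70
f 70 71 72
f 70 72 44
f 71 41 73
f 71 73 72
f 72 73 74
f 72 74 44
f 73 41 42
f 73 42 74
f 74 42 43
f 74 43 44
f 75 112 91
f 112 86 115
f 91 115 80
f 112 115 91
f 75 91 87
f 91 80 92
f 87 92 76
f 91 92 87
f 75 87 96
f 87 76 97
f 96 97 82
f 87 97 96
f 75 96 108
f 96 82 111
f 108 111 85
f 96 111 108
f 75 108 112
f 108 85 116
f 112 116 86
f 108 116 112
f 76 92 103
f 92 80 106
f 103 106 84
f 92 106 103
f 80 115 93
f 115 86 114
f 93 114 79
f 115 114 93
f 86 116 113
f 116 85 109
f 113 109 77
f 116 109 113
f 85 111 110
f 111 82 98
f 110 98 81
f 111 98 110
f 82 97 102
f 97 76 99
f 102 99 83
f 97 99 102
f 78 104 90
f 104 84 105
f 90 105 79
f 104 105 90
f 78 90 88
f 90 79 89
f 88 89 77
f 90 89 88
f 78 88 95
f 88 77 94
f 95 94 81
f 88 94 95
f 78 95 100
f 95 81 101
f 100 101 83
f 95 101 100
f 78 100 104
f 100 83 107
f 104 107 84
f 100 107 104
f 79 105 93
f 105 84 106
f 93 106 80
f 105 106 93
f 77 89 113
f 89 79 114
f 113 114 86
f 89 114 113
f 81 94 110
f 94 77 109
f 110 109 85
f 94 109 110
f 83 101 102
f 101 81 98
f 102 98 82
f 101 98 102
f 84 107 103
f 107 83 99
f 103 99 76
f 107 99 103



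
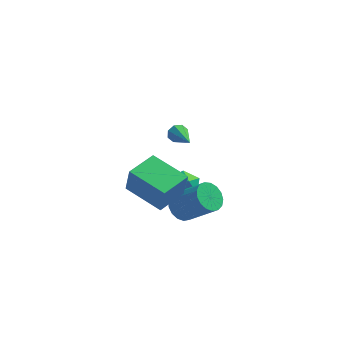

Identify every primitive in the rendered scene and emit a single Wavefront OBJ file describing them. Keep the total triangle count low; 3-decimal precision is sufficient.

v -1.817 1.675 -3.389
v -1.405 1.26 -3.964
v -0.052 0.75 -2.626
v -0.463 1.165 -2.051
v -1.252 1.621 -3.981
v 0.101 1.111 -2.644
v -1.229 1.994 -3.862
v 0.125 1.484 -2.525
v -1.34 2.294 -3.636
v 0.014 1.785 -2.298
v -1.56 2.453 -3.352
v -0.206 1.943 -2.015
v -1.839 2.433 -3.077
v -0.486 1.923 -1.74
v -2.113 2.24 -2.873
v -0.76 1.73 -1.536
v -2.32 1.917 -2.788
v -0.966 1.407 -1.45
v -2.411 1.539 -2.84
v -1.057 1.029 -1.502
v -2.366 1.192 -3.017
v -1.012 0.682 -1.68
v -2.195 0.955 -3.28
v -0.841 0.446 -1.943
v -1.938 0.884 -3.568
v -0.584 0.374 -2.231
v -1.653 0.994 -3.815
v -0.299 0.484 -2.477
v -4.207 0.044 -0.716
v -4.009 -0.137 0.679
v -3.271 1.402 -0.672
v -3.074 1.221 0.723
v -2.526 -1.101 -1.103
v -2.329 -1.282 0.292
v -1.591 0.257 -1.059
v -1.393 0.076 0.336
v -1.705 3.989 -3.173
v -1.254 3.43 -3.688
v -2.426 2.89 -2.612
v -1.975 2.331 -3.127
v -1.565 2.753 -2.469
v -1.119 3.432 -2.815
v -2.561 2.888 -3.485
v -2.115 3.567 -3.831
v -1.783 2.75 -3.881
v -1.168 2.667 -3.253
v -2.512 3.653 -3.047
v -1.897 3.57 -2.419
v -1.883 0.382 3.104
v -1.711 0.629 3.503
v -1.237 -0.962 3.656
v -2.061 0.484 3.56
v -2.307 0.279 3.349
v -2.304 0.134 2.995
v -2.055 0.135 2.704
v -1.706 0.28 2.648
v -1.46 0.484 2.858
v -1.463 0.629 3.212
f 2 1 5
f 2 5 3
f 3 5 6
f 3 6 4
f 5 1 7
f 5 7 6
f 6 7 8
f 6 8 4
f 7 1 9
f 7 9 8
f 8 9 10
f 8 10 4
f 9 1 11
f 9 11 10
f 10 11 12
f 10 12 4
f 11 1 13
f 11 13 12
f 12 13 14
f 12 14 4
f 13 1 15
f 13 15 14
f 14 15 16
f 14 16 4
f 15 1 17
f 15 17 16
f 16 17 18
f 16 18 4
f 17 1 19
f 17 19 18
f 18 19 20
f 18 20 4
f 19 1 21
f 19 21 20
f 20 21 22
f 20 22 4
f 21 1 23
f 21 23 22
f 22 23 24
f 22 24 4
f 23 1 25
f 23 25 24
f 24 25 26
f 24 26 4
f 25 1 27
f 25 27 26
f 26 27 28
f 26 28 4
f 27 1 2
f 27 2 28
f 28 2 3
f 28 3 4
f 30 32 29
f 33 30 29
f 29 32 31
f 31 33 29
f 30 36 32
f 34 30 33
f 34 36 30
f 32 36 31
f 35 33 31
f 31 36 35
f 35 34 33
f 36 34 35
f 37 48 42
f 37 42 38
f 37 38 44
f 37 44 47
f 37 47 48
f 38 42 46
f 42 48 41
f 48 47 39
f 47 44 43
f 44 38 45
f 40 46 41
f 40 41 39
f 40 39 43
f 40 43 45
f 40 45 46
f 41 46 42
f 39 41 48
f 43 39 47
f 45 43 44
f 46 45 38
f 50 49 52
f 50 52 51
f 52 49 53
f 52 53 51
f 53 49 54
f 53 54 51
f 54 49 55
f 54 55 51
f 55 49 56
f 55 56 51
f 56 49 57
f 56 57 51
f 57 49 58
f 57 58 51
f 58 49 50
f 58 50 51



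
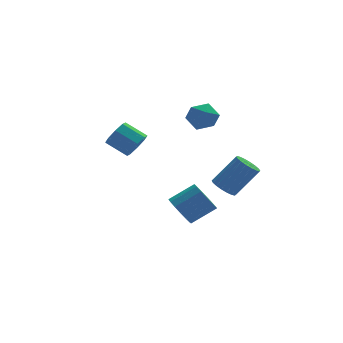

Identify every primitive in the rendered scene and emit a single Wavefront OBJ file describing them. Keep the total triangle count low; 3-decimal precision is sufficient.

v -2.483 1.182 1.634
v -2.191 0.913 2.294
v -3.105 1.569 2.966
v -3.397 1.838 2.306
v -1.946 1.423 2.13
v -2.859 2.079 2.802
v -2.015 1.792 1.675
v -2.928 2.448 2.347
v -2.359 1.803 1.197
v -3.272 2.459 1.869
v -2.775 1.451 0.974
v -3.689 2.107 1.646
v -3.021 0.941 1.138
v -3.934 1.597 1.81
v -2.952 0.572 1.593
v -3.865 1.228 2.265
v -2.608 0.561 2.071
v -3.521 1.217 2.743
v 1.614 3.789 2.849
v 2.043 3.251 2.246
v 0.497 3.969 1.894
v 0.926 3.431 1.291
v 0.585 3.073 2.061
v 1.276 2.962 2.651
v 1.264 4.258 1.489
v 1.955 4.147 2.079
v 1.827 3.541 1.405
v 1.407 2.809 1.759
v 1.133 4.411 2.381
v 0.713 3.679 2.735
v -1.085 -1.629 -1.482
v -0.618 -1.531 -2.221
v 0.633 -1.434 -1.417
v 0.165 -1.531 -0.678
v -0.731 -1.108 -2.096
v 0.52 -1.01 -1.292
v -0.939 -0.824 -1.807
v 0.312 -0.727 -1.003
v -1.186 -0.756 -1.431
v 0.064 -0.659 -0.626
v -1.407 -0.922 -1.068
v -0.156 -0.824 -0.264
v -1.541 -1.277 -0.816
v -0.29 -1.18 -0.012
v -1.553 -1.726 -0.743
v -0.302 -1.629 0.061
v -1.44 -2.15 -0.868
v -0.189 -2.052 -0.064
v -1.232 -2.433 -1.157
v 0.019 -2.336 -0.353
v -0.984 -2.501 -1.534
v 0.266 -2.404 -0.729
v -0.764 -2.336 -1.896
v 0.487 -2.238 -1.092
v -0.63 -1.98 -2.148
v 0.621 -1.883 -1.344
v 0.695 -2.802 0.475
v 1.14 -2.431 0.1
v 2.29 -2.388 1.51
v 1.845 -2.758 1.885
v 0.968 -2.215 0.234
v 2.118 -2.172 1.644
v 0.741 -2.116 0.416
v 1.891 -2.072 1.826
v 0.505 -2.152 0.61
v 1.655 -2.109 2.02
v 0.307 -2.317 0.776
v 1.457 -2.273 2.186
v 0.186 -2.578 0.883
v 1.336 -2.534 2.293
v 0.165 -2.883 0.91
v 1.315 -2.84 2.32
v 0.25 -3.172 0.85
v 1.4 -3.129 2.26
v 0.422 -3.388 0.716
v 1.572 -3.345 2.126
v 0.649 -3.488 0.534
v 1.799 -3.444 1.944
v 0.885 -3.451 0.34
v 2.035 -3.408 1.75
v 1.083 -3.287 0.174
v 2.233 -3.243 1.584
v 1.204 -3.026 0.067
v 2.354 -2.982 1.477
v 1.225 -2.72 0.04
v 2.375 -2.677 1.45
f 2 1 5
f 2 5 3
f 3 5 6
f 3 6 4
f 5 1 7
f 5 7 6
f 6 7 8
f 6 8 4
f 7 1 9
f 7 9 8
f 8 9 10
f 8 10 4
f 9 1 11
f 9 11 10
f 10 11 12
f 10 12 4
f 11 1 13
f 11 13 12
f 12 13 14
f 12 14 4
f 13 1 15
f 13 15 14
f 14 15 16
f 14 16 4
f 15 1 17
f 15 17 16
f 16 17 18
f 16 18 4
f 17 1 2
f 17 2 18
f 18 2 3
f 18 3 4
f 19 30 24
f 19 24 20
f 19 20 26
f 19 26 29
f 19 29 30
f 20 24 28
f 24 30 23
f 30 29 21
f 29 26 25
f 26 20 27
f 22 28 23
f 22 23 21
f 22 21 25
f 22 25 27
f 22 27 28
f 23 28 24
f 21 23 30
f 25 21 29
f 27 25 26
f 28 27 20
f 32 31 35
f 32 35 33
f 33 35 36
f 33 36 34
f 35 31 37
f 35 37 36
f 36 37 38
f 36 38 34
f 37 31 39
f 37 39 38
f 38 39 40
f 38 40 34
f 39 31 41
f 39 41 40
f 40 41 42
f 40 42 34
f 41 31 43
f 41 43 42
f 42 43 44
f 42 44 34
f 43 31 45
f 43 45 44
f 44 45 46
f 44 46 34
f 45 31 47
f 45 47 46
f 46 47 48
f 46 48 34
f 47 31 49
f 47 49 48
f 48 49 50
f 48 50 34
f 49 31 51
f 49 51 50
f 50 51 52
f 50 52 34
f 51 31 53
f 51 53 52
f 52 53 54
f 52 54 34
f 53 31 55
f 53 55 54
f 54 55 56
f 54 56 34
f 55 31 32
f 55 32 56
f 56 32 33
f 56 33 34
f 58 57 61
f 58 61 59
f 59 61 62
f 59 62 60
f 61 57 63
f 61 63 62
f 62 63 64
f 62 64 60
f 63 57 65
f 63 65 64
f 64 65 66
f 64 66 60
f 65 57 67
f 65 67 66
f 66 67 68
f 66 68 60
f 67 57 69
f 67 69 68
f 68 69 70
f 68 70 60
f 69 57 71
f 69 71 70
f 70 71 72
f 70 72 60
f 71 57 73
f 71 73 72
f 72 73 74
f 72 74 60
f 73 57 75
f 73 75 74
f 74 75 76
f 74 76 60
f 75 57 77
f 75 77 76
f 76 77 78
f 76 78 60
f 77 57 79
f 77 79 78
f 78 79 80
f 78 80 60
f 79 57 81
f 79 81 80
f 80 81 82
f 80 82 60
f 81 57 83
f 81 83 82
f 82 83 84
f 82 84 60
f 83 57 85
f 83 85 84
f 84 85 86
f 84 86 60
f 85 57 58
f 85 58 86
f 86 58 59
f 86 59 60



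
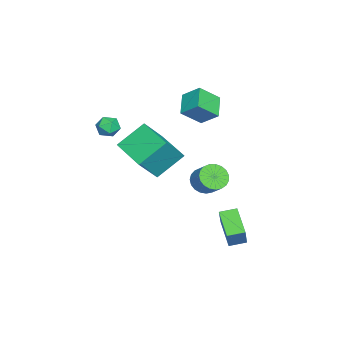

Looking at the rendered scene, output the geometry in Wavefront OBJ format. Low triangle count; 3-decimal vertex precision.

v 0.732 -2.701 3.674
v 1.439 -2.721 3.782
v 0.861 -3.339 2.718
v 1.568 -3.359 2.826
v 1.128 -3.709 3.268
v 1.049 -3.315 3.859
v 1.251 -2.745 2.641
v 1.172 -2.351 3.232
v 1.76 -2.748 3.144
v 1.684 -3.344 3.531
v 0.616 -2.716 2.969
v 0.54 -3.312 3.356
v -3.089 0.855 3.118
v -2.867 1.836 3.909
v -1.827 1.095 2.467
v -1.605 2.076 3.258
v -2.415 -0.076 4.082
v -2.193 0.905 4.873
v -1.153 0.164 3.431
v -0.931 1.145 4.222
v 2.234 -1.28 1.875
v 3.335 -1.9 3.347
v 1.297 -0.14 3.056
v 2.398 -0.76 4.528
v 3.602 0.24 1.492
v 4.703 -0.38 2.964
v 2.665 1.38 2.673
v 3.766 0.76 4.145
v 3.192 2.556 1.364
v 3.869 2.222 1.097
v 4.484 2.85 1.869
v 3.808 3.184 2.136
v 3.842 2.489 0.901
v 4.457 3.117 1.674
v 3.702 2.768 0.785
v 4.317 3.396 1.558
v 3.475 3.011 0.769
v 4.09 3.639 1.542
v 3.199 3.174 0.856
v 3.814 3.802 1.629
v 2.922 3.231 1.031
v 3.537 3.859 1.803
v 2.691 3.171 1.263
v 3.306 3.799 2.036
v 2.547 3.005 1.513
v 3.162 3.633 2.285
v 2.515 2.761 1.737
v 3.13 3.389 2.509
v 2.6 2.482 1.896
v 3.215 3.109 2.669
v 2.787 2.215 1.963
v 3.402 2.843 2.736
v 3.045 2.008 1.927
v 3.66 2.635 2.7
v 3.328 1.895 1.793
v 3.943 2.523 2.566
v 3.587 1.897 1.585
v 4.202 2.524 2.358
v 3.779 2.012 1.339
v 4.394 2.64 2.111
v 1.304 2.944 -2.85
v 2.093 3.03 -1.554
v 0.927 3.799 -2.678
v 1.717 3.885 -1.382
v 2.583 3.675 -3.678
v 3.373 3.761 -2.382
v 2.207 4.53 -3.506
v 2.996 4.616 -2.21
f 1 12 6
f 1 6 2
f 1 2 8
f 1 8 11
f 1 11 12
f 2 6 10
f 6 12 5
f 12 11 3
f 11 8 7
f 8 2 9
f 4 10 5
f 4 5 3
f 4 3 7
f 4 7 9
f 4 9 10
f 5 10 6
f 3 5 12
f 7 3 11
f 9 7 8
f 10 9 2
f 14 16 13
f 17 14 13
f 13 16 15
f 15 17 13
f 14 20 16
f 18 14 17
f 18 20 14
f 16 20 15
f 19 17 15
f 15 20 19
f 19 18 17
f 20 18 19
f 22 24 21
f 25 22 21
f 21 24 23
f 23 25 21
f 22 28 24
f 26 22 25
f 26 28 22
f 24 28 23
f 27 25 23
f 23 28 27
f 27 26 25
f 28 26 27
f 30 29 33
f 30 33 31
f 31 33 34
f 31 34 32
f 33 29 35
f 33 35 34
f 34 35 36
f 34 36 32
f 35 29 37
f 35 37 36
f 36 37 38
f 36 38 32
f 37 29 39
f 37 39 38
f 38 39 40
f 38 40 32
f 39 29 41
f 39 41 40
f 40 41 42
f 40 42 32
f 41 29 43
f 41 43 42
f 42 43 44
f 42 44 32
f 43 29 45
f 43 45 44
f 44 45 46
f 44 46 32
f 45 29 47
f 45 47 46
f 46 47 48
f 46 48 32
f 47 29 49
f 47 49 48
f 48 49 50
f 48 50 32
f 49 29 51
f 49 51 50
f 50 51 52
f 50 52 32
f 51 29 53
f 51 53 52
f 52 53 54
f 52 54 32
f 53 29 55
f 53 55 54
f 54 55 56
f 54 56 32
f 55 29 57
f 55 57 56
f 56 57 58
f 56 58 32
f 57 29 59
f 57 59 58
f 58 59 60
f 58 60 32
f 59 29 30
f 59 30 60
f 60 30 31
f 60 31 32
f 62 64 61
f 65 62 61
f 61 64 63
f 63 65 61
f 62 68 64
f 66 62 65
f 66 68 62
f 64 68 63
f 67 65 63
f 63 68 67
f 67 66 65
f 68 66 67



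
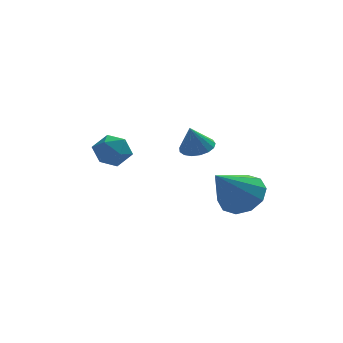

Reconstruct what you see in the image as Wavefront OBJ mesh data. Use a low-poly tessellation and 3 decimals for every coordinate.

v -2.865 0.082 3.554
v -2.223 0.235 3.103
v -3.217 -0.855 2.737
v -2.575 -0.702 2.286
v -2.486 -1.027 3.01
v -2.268 -0.448 3.516
v -3.172 -0.172 2.324
v -2.954 0.407 2.83
v -2.413 0.078 2.343
v -1.989 -0.45 2.767
v -3.451 -0.17 3.073
v -3.027 -0.698 3.497
v 1.797 -1.721 1.109
v 2.446 -2.468 1.093
v 0.703 -2.699 2.511
v 2.63 -2.067 1.517
v 2.496 -1.533 1.784
v 2.095 -1.071 1.794
v 1.58 -0.857 1.542
v 1.148 -0.973 1.125
v 0.964 -1.374 0.701
v 1.098 -1.908 0.433
v 1.499 -2.37 0.423
v 2.014 -2.584 0.675
v 0.568 1.487 2.279
v 1.182 1.723 2.519
v 0.252 1.213 3.361
v 0.984 1.992 2.529
v 0.69 2.146 2.482
v 0.368 2.149 2.389
v 0.092 2.001 2.27
v -0.075 1.734 2.154
v -0.094 1.412 2.066
v 0.038 1.106 2.027
v 0.292 0.888 2.046
v 0.609 0.807 2.118
v 0.916 0.882 2.227
v 1.144 1.096 2.348
v 1.24 1.399 2.453
f 1 12 6
f 1 6 2
f 1 2 8
f 1 8 11
f 1 11 12
f 2 6 10
f 6 12 5
f 12 11 3
f 11 8 7
f 8 2 9
f 4 10 5
f 4 5 3
f 4 3 7
f 4 7 9
f 4 9 10
f 5 10 6
f 3 5 12
f 7 3 11
f 9 7 8
f 10 9 2
f 14 13 16
f 14 16 15
f 16 13 17
f 16 17 15
f 17 13 18
f 17 18 15
f 18 13 19
f 18 19 15
f 19 13 20
f 19 20 15
f 20 13 21
f 20 21 15
f 21 13 22
f 21 22 15
f 22 13 23
f 22 23 15
f 23 13 24
f 23 24 15
f 24 13 14
f 24 14 15
f 26 25 28
f 26 28 27
f 28 25 29
f 28 29 27
f 29 25 30
f 29 30 27
f 30 25 31
f 30 31 27
f 31 25 32
f 31 32 27
f 32 25 33
f 32 33 27
f 33 25 34
f 33 34 27
f 34 25 35
f 34 35 27
f 35 25 36
f 35 36 27
f 36 25 37
f 36 37 27
f 37 25 38
f 37 38 27
f 38 25 39
f 38 39 27
f 39 25 26
f 39 26 27



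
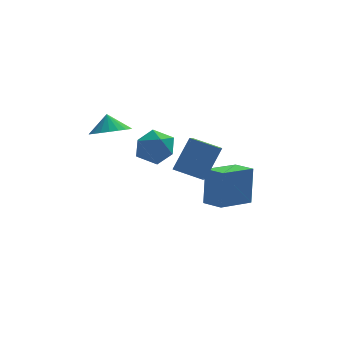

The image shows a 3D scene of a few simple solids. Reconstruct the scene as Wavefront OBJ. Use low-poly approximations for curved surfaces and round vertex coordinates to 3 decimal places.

v 3.248 -1.31 -2.164
v 3.385 -0.862 -0.158
v 2.546 -0.376 -2.325
v 2.682 0.072 -0.319
v 4.818 -0.192 -2.521
v 4.954 0.256 -0.515
v 4.115 0.742 -2.682
v 4.252 1.19 -0.676
v -1.647 0.865 1.986
v -0.964 0.224 2.388
v -1.773 1.315 2.914
v -0.719 0.547 2.264
v -0.635 0.926 2.092
v -0.726 1.294 1.902
v -0.976 1.587 1.726
v -1.342 1.756 1.594
v -1.762 1.771 1.531
v -2.161 1.629 1.546
v -2.472 1.354 1.637
v -2.64 0.996 1.788
v -2.636 0.614 1.974
v -2.462 0.276 2.161
v -2.147 0.04 2.318
v -1.745 -0.054 2.418
v -1.327 0.011 2.443
v 2.373 -2.539 0.393
v 2.14 -3.503 0.869
v 1.08 -2.004 0.844
v 0.848 -2.968 1.321
v 3.192 -1.932 2.019
v 2.96 -2.896 2.496
v 1.9 -1.397 2.471
v 1.667 -2.361 2.947
v -0.215 -3.226 2.451
v 0.269 -2.896 3.286
v -0.289 -4.744 3.094
v 0.195 -4.414 3.929
v -0.758 -4.106 3.737
v -0.712 -3.168 3.34
v 0.692 -4.472 3.04
v 0.738 -3.534 2.643
v 0.83 -3.666 3.65
v -0.067 -3.44 4.081
v 0.047 -4.2 2.299
v -0.85 -3.974 2.73
f 2 4 1
f 5 2 1
f 1 4 3
f 3 5 1
f 2 8 4
f 6 2 5
f 6 8 2
f 4 8 3
f 7 5 3
f 3 8 7
f 7 6 5
f 8 6 7
f 10 9 12
f 10 12 11
f 12 9 13
f 12 13 11
f 13 9 14
f 13 14 11
f 14 9 15
f 14 15 11
f 15 9 16
f 15 16 11
f 16 9 17
f 16 17 11
f 17 9 18
f 17 18 11
f 18 9 19
f 18 19 11
f 19 9 20
f 19 20 11
f 20 9 21
f 20 21 11
f 21 9 22
f 21 22 11
f 22 9 23
f 22 23 11
f 23 9 24
f 23 24 11
f 24 9 25
f 24 25 11
f 25 9 10
f 25 10 11
f 27 29 26
f 30 27 26
f 26 29 28
f 28 30 26
f 27 33 29
f 31 27 30
f 31 33 27
f 29 33 28
f 32 30 28
f 28 33 32
f 32 31 30
f 33 31 32
f 34 45 39
f 34 39 35
f 34 35 41
f 34 41 44
f 34 44 45
f 35 39 43
f 39 45 38
f 45 44 36
f 44 41 40
f 41 35 42
f 37 43 38
f 37 38 36
f 37 36 40
f 37 40 42
f 37 42 43
f 38 43 39
f 36 38 45
f 40 36 44
f 42 40 41
f 43 42 35



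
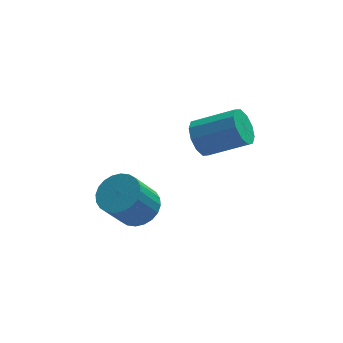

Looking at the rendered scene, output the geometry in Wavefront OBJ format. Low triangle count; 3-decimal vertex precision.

v 1.223 -0.639 -0.996
v 1.703 -0.529 -1.808
v 3.497 -1.031 -0.817
v 3.017 -1.141 -0.004
v 1.695 -0.012 -1.531
v 3.488 -0.513 -0.54
v 1.506 0.266 -1.05
v 3.3 -0.236 -0.058
v 1.21 0.198 -0.547
v 3.003 -0.303 0.444
v 0.918 -0.19 -0.217
v 2.712 -0.691 0.775
v 0.743 -0.749 -0.183
v 2.537 -1.251 0.808
v 0.752 -1.267 -0.46
v 2.545 -1.768 0.531
v 0.94 -1.544 -0.942
v 2.734 -2.046 0.05
v 1.237 -1.477 -1.444
v 3.03 -1.978 -0.453
v 1.528 -1.089 -1.775
v 3.322 -1.59 -0.783
v -1.672 -2.894 -3.241
v -0.95 -3.614 -3.099
v -1.846 -4.207 -1.556
v -2.568 -3.486 -1.699
v -0.796 -3.306 -2.891
v -1.692 -3.899 -1.348
v -0.775 -2.936 -2.737
v -1.671 -3.528 -1.194
v -0.891 -2.559 -2.659
v -1.787 -3.151 -1.116
v -1.126 -2.233 -2.671
v -2.022 -2.826 -1.128
v -1.444 -2.008 -2.769
v -2.34 -2.6 -1.226
v -1.797 -1.917 -2.939
v -2.692 -2.51 -1.396
v -2.13 -1.975 -3.155
v -3.026 -2.568 -1.612
v -2.394 -2.173 -3.384
v -3.29 -2.766 -1.841
v -2.548 -2.481 -3.592
v -3.444 -3.074 -2.049
v -2.569 -2.852 -3.746
v -3.465 -3.444 -2.203
v -2.453 -3.229 -3.824
v -3.349 -3.821 -2.281
v -2.218 -3.554 -3.812
v -3.114 -4.147 -2.269
v -1.9 -3.78 -3.714
v -2.796 -4.372 -2.171
v -1.548 -3.87 -3.544
v -2.443 -4.463 -2.001
v -1.214 -3.812 -3.328
v -2.11 -4.405 -1.785
f 2 1 5
f 2 5 3
f 3 5 6
f 3 6 4
f 5 1 7
f 5 7 6
f 6 7 8
f 6 8 4
f 7 1 9
f 7 9 8
f 8 9 10
f 8 10 4
f 9 1 11
f 9 11 10
f 10 11 12
f 10 12 4
f 11 1 13
f 11 13 12
f 12 13 14
f 12 14 4
f 13 1 15
f 13 15 14
f 14 15 16
f 14 16 4
f 15 1 17
f 15 17 16
f 16 17 18
f 16 18 4
f 17 1 19
f 17 19 18
f 18 19 20
f 18 20 4
f 19 1 21
f 19 21 20
f 20 21 22
f 20 22 4
f 21 1 2
f 21 2 22
f 22 2 3
f 22 3 4
f 24 23 27
f 24 27 25
f 25 27 28
f 25 28 26
f 27 23 29
f 27 29 28
f 28 29 30
f 28 30 26
f 29 23 31
f 29 31 30
f 30 31 32
f 30 32 26
f 31 23 33
f 31 33 32
f 32 33 34
f 32 34 26
f 33 23 35
f 33 35 34
f 34 35 36
f 34 36 26
f 35 23 37
f 35 37 36
f 36 37 38
f 36 38 26
f 37 23 39
f 37 39 38
f 38 39 40
f 38 40 26
f 39 23 41
f 39 41 40
f 40 41 42
f 40 42 26
f 41 23 43
f 41 43 42
f 42 43 44
f 42 44 26
f 43 23 45
f 43 45 44
f 44 45 46
f 44 46 26
f 45 23 47
f 45 47 46
f 46 47 48
f 46 48 26
f 47 23 49
f 47 49 48
f 48 49 50
f 48 50 26
f 49 23 51
f 49 51 50
f 50 51 52
f 50 52 26
f 51 23 53
f 51 53 52
f 52 53 54
f 52 54 26
f 53 23 55
f 53 55 54
f 54 55 56
f 54 56 26
f 55 23 24
f 55 24 56
f 56 24 25
f 56 25 26



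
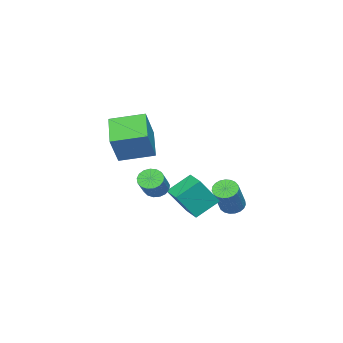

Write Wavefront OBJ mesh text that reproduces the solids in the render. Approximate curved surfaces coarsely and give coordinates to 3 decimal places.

v -0.784 -0.818 -0.83
v -0.018 -1.395 0.513
v -0.162 -0.101 -0.876
v 0.604 -0.678 0.466
v 0.016 -1.562 -1.606
v 0.782 -2.139 -0.264
v 0.638 -0.845 -1.653
v 1.404 -1.422 -0.31
v 1.734 -3.951 2.845
v 2.541 -3.938 4.18
v 1.178 -2.529 3.168
v 1.985 -2.517 4.503
v 2.995 -3.283 2.077
v 3.802 -3.271 3.412
v 2.439 -1.862 2.4
v 3.246 -1.849 3.735
v 0.761 -2.611 -0.132
v 1.046 -3.063 -0.359
v 1.944 -2.92 0.485
v 1.659 -2.469 0.712
v 1.144 -2.845 -0.5
v 2.042 -2.702 0.344
v 1.154 -2.573 -0.557
v 2.052 -2.431 0.287
v 1.074 -2.31 -0.516
v 1.972 -2.168 0.327
v 0.923 -2.116 -0.387
v 1.821 -1.974 0.456
v 0.734 -2.036 -0.2
v 1.632 -1.894 0.643
v 0.552 -2.087 0.003
v 1.45 -1.945 0.846
v 0.417 -2.259 0.175
v 1.315 -2.116 1.018
v 0.362 -2.511 0.277
v 1.259 -2.368 1.12
v 0.397 -2.786 0.285
v 1.295 -2.643 1.128
v 0.516 -3.021 0.198
v 1.414 -2.879 1.041
v 0.692 -3.162 0.035
v 1.589 -3.02 0.879
v 0.883 -3.177 -0.166
v 1.78 -3.035 0.678
v -2.78 -0.597 -2.138
v -2.397 -0.311 -2.484
v -1.237 -0.176 -1.088
v -1.62 -0.463 -0.742
v -2.53 -0.127 -2.391
v -1.37 0.008 -0.995
v -2.706 -0.024 -2.255
v -1.546 0.111 -0.859
v -2.895 -0.02 -2.098
v -1.735 0.115 -0.702
v -3.064 -0.116 -1.949
v -1.904 0.019 -0.553
v -3.184 -0.295 -1.832
v -2.024 -0.161 -0.436
v -3.234 -0.527 -1.768
v -2.074 -0.392 -0.372
v -3.205 -0.771 -1.768
v -2.046 -0.636 -0.372
v -3.103 -0.984 -1.832
v -1.944 -0.849 -0.436
v -2.945 -1.131 -1.949
v -1.786 -0.996 -0.553
v -2.759 -1.186 -2.099
v -1.599 -1.051 -0.702
v -2.576 -1.139 -2.255
v -1.416 -1.004 -0.859
v -2.428 -0.998 -2.391
v -1.269 -0.863 -0.995
v -2.341 -0.788 -2.484
v -1.182 -0.653 -1.088
v -2.33 -0.545 -2.517
v -1.171 -0.41 -1.12
f 2 4 1
f 5 2 1
f 1 4 3
f 3 5 1
f 2 8 4
f 6 2 5
f 6 8 2
f 4 8 3
f 7 5 3
f 3 8 7
f 7 6 5
f 8 6 7
f 10 12 9
f 13 10 9
f 9 12 11
f 11 13 9
f 10 16 12
f 14 10 13
f 14 16 10
f 12 16 11
f 15 13 11
f 11 16 15
f 15 14 13
f 16 14 15
f 18 17 21
f 18 21 19
f 19 21 22
f 19 22 20
f 21 17 23
f 21 23 22
f 22 23 24
f 22 24 20
f 23 17 25
f 23 25 24
f 24 25 26
f 24 26 20
f 25 17 27
f 25 27 26
f 26 27 28
f 26 28 20
f 27 17 29
f 27 29 28
f 28 29 30
f 28 30 20
f 29 17 31
f 29 31 30
f 30 31 32
f 30 32 20
f 31 17 33
f 31 33 32
f 32 33 34
f 32 34 20
f 33 17 35
f 33 35 34
f 34 35 36
f 34 36 20
f 35 17 37
f 35 37 36
f 36 37 38
f 36 38 20
f 37 17 39
f 37 39 38
f 38 39 40
f 38 40 20
f 39 17 41
f 39 41 40
f 40 41 42
f 40 42 20
f 41 17 43
f 41 43 42
f 42 43 44
f 42 44 20
f 43 17 18
f 43 18 44
f 44 18 19
f 44 19 20
f 46 45 49
f 46 49 47
f 47 49 50
f 47 50 48
f 49 45 51
f 49 51 50
f 50 51 52
f 50 52 48
f 51 45 53
f 51 53 52
f 52 53 54
f 52 54 48
f 53 45 55
f 53 55 54
f 54 55 56
f 54 56 48
f 55 45 57
f 55 57 56
f 56 57 58
f 56 58 48
f 57 45 59
f 57 59 58
f 58 59 60
f 58 60 48
f 59 45 61
f 59 61 60
f 60 61 62
f 60 62 48
f 61 45 63
f 61 63 62
f 62 63 64
f 62 64 48
f 63 45 65
f 63 65 64
f 64 65 66
f 64 66 48
f 65 45 67
f 65 67 66
f 66 67 68
f 66 68 48
f 67 45 69
f 67 69 68
f 68 69 70
f 68 70 48
f 69 45 71
f 69 71 70
f 70 71 72
f 70 72 48
f 71 45 73
f 71 73 72
f 72 73 74
f 72 74 48
f 73 45 75
f 73 75 74
f 74 75 76
f 74 76 48
f 75 45 46
f 75 46 76
f 76 46 47
f 76 47 48



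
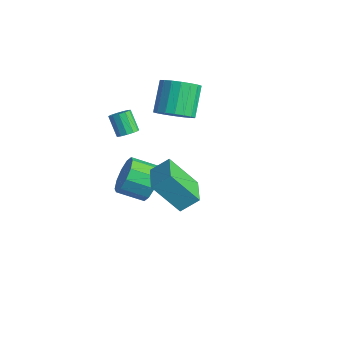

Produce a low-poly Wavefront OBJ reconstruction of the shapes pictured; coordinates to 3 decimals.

v -2.534 0.617 2.705
v -1.677 0.622 3.276
v -2.569 1.568 4.606
v -3.426 1.563 4.035
v -1.637 1.006 3.03
v -2.529 1.952 4.359
v -1.775 1.313 2.719
v -2.667 2.26 4.048
v -2.063 1.483 2.405
v -2.956 2.429 3.735
v -2.445 1.48 2.151
v -3.337 2.426 3.48
v -2.844 1.307 2.006
v -3.736 2.253 3.336
v -3.182 0.997 2
v -4.074 1.943 3.33
v -3.391 0.612 2.134
v -4.283 1.558 3.464
v -3.431 0.228 2.381
v -4.323 1.174 3.71
v -3.293 -0.08 2.692
v -4.185 0.867 4.021
v -3.004 -0.249 3.005
v -3.897 0.697 4.335
v -2.623 -0.246 3.26
v -3.515 0.7 4.589
v -2.224 -0.073 3.404
v -3.116 0.873 4.734
v -1.886 0.237 3.41
v -2.778 1.183 4.74
v -2.639 -1.907 2.423
v -2.29 -1.565 2.697
v -3.052 -1.55 3.65
v -3.401 -1.893 3.377
v -2.489 -1.38 2.536
v -3.25 -1.365 3.489
v -2.735 -1.362 2.339
v -3.496 -1.347 3.292
v -2.95 -1.517 2.169
v -3.712 -1.503 3.122
v -3.067 -1.797 2.08
v -3.829 -1.782 3.033
v -3.048 -2.111 2.1
v -3.81 -2.096 3.053
v -2.9 -2.361 2.223
v -3.661 -2.346 3.176
v -2.668 -2.466 2.409
v -3.43 -2.452 3.362
v -2.427 -2.395 2.6
v -3.189 -2.38 3.553
v -2.254 -2.168 2.735
v -3.016 -2.154 3.688
v -2.203 -1.859 2.771
v -2.964 -1.844 3.724
v 1.778 -1.927 1.27
v 0.935 -2.926 2.861
v 2.147 -1.13 1.965
v 1.303 -2.129 3.557
v 3.157 -2.751 1.483
v 2.313 -3.75 3.075
v 3.525 -1.954 2.179
v 2.682 -2.953 3.77
v -2.464 -0.721 -1.843
v -1.861 -0.678 -0.961
v -2.672 -1.757 -0.354
v -3.276 -1.799 -1.237
v -2.365 -0.257 -0.884
v -3.176 -1.336 -0.278
v -2.906 -0.012 -1.174
v -3.718 -1.091 -0.568
v -3.279 -0.038 -1.72
v -4.091 -1.117 -1.113
v -3.341 -0.325 -2.312
v -4.152 -1.404 -1.706
v -3.068 -0.763 -2.726
v -3.879 -1.842 -2.119
v -2.564 -1.184 -2.802
v -3.375 -2.263 -2.196
v -2.022 -1.429 -2.512
v -2.834 -2.508 -1.906
v -1.649 -1.403 -1.967
v -2.461 -2.482 -1.36
v -1.588 -1.116 -1.374
v -2.399 -2.195 -0.768
f 2 1 5
f 2 5 3
f 3 5 6
f 3 6 4
f 5 1 7
f 5 7 6
f 6 7 8
f 6 8 4
f 7 1 9
f 7 9 8
f 8 9 10
f 8 10 4
f 9 1 11
f 9 11 10
f 10 11 12
f 10 12 4
f 11 1 13
f 11 13 12
f 12 13 14
f 12 14 4
f 13 1 15
f 13 15 14
f 14 15 16
f 14 16 4
f 15 1 17
f 15 17 16
f 16 17 18
f 16 18 4
f 17 1 19
f 17 19 18
f 18 19 20
f 18 20 4
f 19 1 21
f 19 21 20
f 20 21 22
f 20 22 4
f 21 1 23
f 21 23 22
f 22 23 24
f 22 24 4
f 23 1 25
f 23 25 24
f 24 25 26
f 24 26 4
f 25 1 27
f 25 27 26
f 26 27 28
f 26 28 4
f 27 1 29
f 27 29 28
f 28 29 30
f 28 30 4
f 29 1 2
f 29 2 30
f 30 2 3
f 30 3 4
f 32 31 35
f 32 35 33
f 33 35 36
f 33 36 34
f 35 31 37
f 35 37 36
f 36 37 38
f 36 38 34
f 37 31 39
f 37 39 38
f 38 39 40
f 38 40 34
f 39 31 41
f 39 41 40
f 40 41 42
f 40 42 34
f 41 31 43
f 41 43 42
f 42 43 44
f 42 44 34
f 43 31 45
f 43 45 44
f 44 45 46
f 44 46 34
f 45 31 47
f 45 47 46
f 46 47 48
f 46 48 34
f 47 31 49
f 47 49 48
f 48 49 50
f 48 50 34
f 49 31 51
f 49 51 50
f 50 51 52
f 50 52 34
f 51 31 53
f 51 53 52
f 52 53 54
f 52 54 34
f 53 31 32
f 53 32 54
f 54 32 33
f 54 33 34
f 56 58 55
f 59 56 55
f 55 58 57
f 57 59 55
f 56 62 58
f 60 56 59
f 60 62 56
f 58 62 57
f 61 59 57
f 57 62 61
f 61 60 59
f 62 60 61
f 64 63 67
f 64 67 65
f 65 67 68
f 65 68 66
f 67 63 69
f 67 69 68
f 68 69 70
f 68 70 66
f 69 63 71
f 69 71 70
f 70 71 72
f 70 72 66
f 71 63 73
f 71 73 72
f 72 73 74
f 72 74 66
f 73 63 75
f 73 75 74
f 74 75 76
f 74 76 66
f 75 63 77
f 75 77 76
f 76 77 78
f 76 78 66
f 77 63 79
f 77 79 78
f 78 79 80
f 78 80 66
f 79 63 81
f 79 81 80
f 80 81 82
f 80 82 66
f 81 63 83
f 81 83 82
f 82 83 84
f 82 84 66
f 83 63 64
f 83 64 84
f 84 64 65
f 84 65 66



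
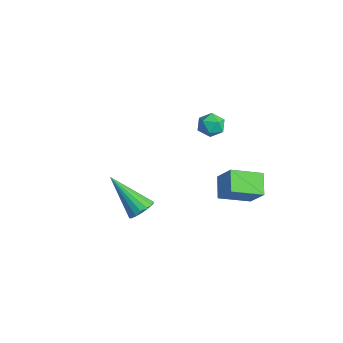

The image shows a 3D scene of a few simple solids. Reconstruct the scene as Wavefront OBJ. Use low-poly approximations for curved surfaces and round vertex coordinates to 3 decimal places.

v 1.482 0.529 1.511
v 2.297 0.714 2.506
v 1.779 1.911 1.009
v 2.595 2.096 2.004
v 2.325 0.124 0.896
v 3.141 0.309 1.891
v 2.623 1.506 0.394
v 3.438 1.691 1.389
v -1.929 2.619 2.059
v -1.455 2.313 1.673
v -2.525 1.687 2.067
v -2.051 1.381 1.681
v -1.909 1.547 2.329
v -1.541 2.123 2.324
v -2.439 1.877 1.416
v -2.071 2.453 1.411
v -1.77 1.854 1.276
v -1.443 1.65 1.84
v -2.537 2.35 1.9
v -2.21 2.146 2.464
v 2.834 -3.567 1.94
v 3.146 -3.251 2.387
v 1.586 -4.373 3.38
v 2.927 -3.061 2.303
v 2.687 -2.987 2.137
v 2.48 -3.045 1.925
v 2.355 -3.224 1.717
v 2.339 -3.48 1.559
v 2.437 -3.757 1.489
v 2.626 -3.99 1.522
v 2.862 -4.126 1.651
v 3.092 -4.134 1.846
v 3.263 -4.011 2.062
v 3.336 -3.788 2.25
v 3.293 -3.513 2.368
f 2 4 1
f 5 2 1
f 1 4 3
f 3 5 1
f 2 8 4
f 6 2 5
f 6 8 2
f 4 8 3
f 7 5 3
f 3 8 7
f 7 6 5
f 8 6 7
f 9 20 14
f 9 14 10
f 9 10 16
f 9 16 19
f 9 19 20
f 10 14 18
f 14 20 13
f 20 19 11
f 19 16 15
f 16 10 17
f 12 18 13
f 12 13 11
f 12 11 15
f 12 15 17
f 12 17 18
f 13 18 14
f 11 13 20
f 15 11 19
f 17 15 16
f 18 17 10
f 22 21 24
f 22 24 23
f 24 21 25
f 24 25 23
f 25 21 26
f 25 26 23
f 26 21 27
f 26 27 23
f 27 21 28
f 27 28 23
f 28 21 29
f 28 29 23
f 29 21 30
f 29 30 23
f 30 21 31
f 30 31 23
f 31 21 32
f 31 32 23
f 32 21 33
f 32 33 23
f 33 21 34
f 33 34 23
f 34 21 35
f 34 35 23
f 35 21 22
f 35 22 23



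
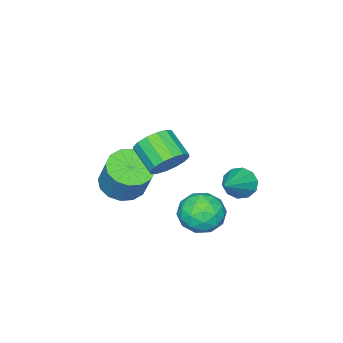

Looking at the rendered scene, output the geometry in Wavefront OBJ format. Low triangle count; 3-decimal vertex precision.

v -0.097 2.855 -1.322
v 0.318 2.535 -1.9
v 1.537 3.305 -0.398
v 0.25 3 -2.005
v 0.049 3.41 -1.85
v -0.207 3.608 -1.493
v -0.421 3.519 -1.071
v -0.512 3.176 -0.744
v -0.444 2.711 -0.638
v -0.243 2.301 -0.794
v 0.013 2.103 -1.151
v 0.227 2.192 -1.573
v 2.13 3.683 -1.091
v 2.792 3.907 -1.848
v 3.368 2.993 -0.212
v 4.03 3.217 -0.969
v 3.62 3.974 -0.402
v 2.855 4.4 -0.946
v 3.305 2.5 -1.114
v 2.54 2.926 -1.658
v 3.518 3.176 -1.862
v 3.713 4.087 -1.422
v 2.447 2.813 -0.638
v 2.642 3.724 -0.198
v 2.353 3.855 -1.547
v 3.807 3.045 -0.513
v 3.567 3.49 -0.18
v 3.956 3.621 -0.625
v 2.389 4.145 -1.016
v 2.779 4.277 -1.461
v 3.265 4.317 -0.611
v 3.381 2.623 -0.599
v 3.771 2.755 -1.044
v 2.204 3.279 -1.435
v 2.593 3.41 -1.88
v 2.895 2.583 -1.449
v 3.169 3.557 -2
v 3.896 3.152 -1.483
v 3.47 2.73 -1.569
v 3.02 2.981 -1.888
v 3.283 4.093 -1.741
v 4.011 3.687 -1.225
v 3.77 4.132 -0.892
v 3.32 4.383 -1.211
v 3.71 3.663 -1.75
v 2.149 3.213 -0.835
v 2.877 2.807 -0.319
v 2.84 2.517 -0.849
v 2.39 2.768 -1.168
v 2.264 3.748 -0.577
v 2.991 3.343 -0.06
v 3.14 3.919 -0.172
v 2.69 4.17 -0.491
v 2.45 3.237 -0.31
v 2.257 -1.39 -1.956
v 3.215 -1.765 -1.995
v 3.582 -0.985 -0.483
v 2.623 -0.61 -0.444
v 3.241 -1.294 -2.244
v 3.608 -0.514 -0.733
v 3.003 -0.849 -2.416
v 3.37 -0.069 -0.904
v 2.565 -0.549 -2.464
v 2.932 0.231 -0.953
v 2.044 -0.474 -2.377
v 2.411 0.306 -0.865
v 1.581 -0.645 -2.176
v 1.948 0.135 -0.665
v 1.298 -1.015 -1.917
v 1.665 -0.235 -0.405
v 1.272 -1.486 -1.667
v 1.639 -0.706 -0.156
v 1.51 -1.931 -1.496
v 1.877 -1.151 0.016
v 1.948 -2.231 -1.447
v 2.315 -1.451 0.064
v 2.469 -2.306 -1.535
v 2.836 -1.526 -0.023
v 2.932 -2.135 -1.735
v 3.299 -1.355 -0.224
v 2.606 1.437 0.656
v 2.854 1.86 1.411
v 2.541 0.707 2.159
v 2.294 0.283 1.404
v 2.399 1.952 1.364
v 2.087 0.799 2.112
v 2.001 1.907 1.127
v 1.688 0.754 1.876
v 1.764 1.735 0.764
v 1.452 0.582 1.513
v 1.753 1.484 0.372
v 1.441 0.331 1.121
v 1.971 1.219 0.056
v 1.659 0.066 0.805
v 2.359 1.013 -0.099
v 2.046 -0.14 0.649
v 2.813 0.921 -0.052
v 2.501 -0.232 0.696
v 3.212 0.966 0.184
v 2.899 -0.187 0.933
v 3.448 1.138 0.547
v 3.136 -0.015 1.296
v 3.459 1.389 0.939
v 3.147 0.236 1.688
v 3.241 1.654 1.255
v 2.929 0.501 2.004
f 2 1 4
f 2 4 3
f 4 1 5
f 4 5 3
f 5 1 6
f 5 6 3
f 6 1 7
f 6 7 3
f 7 1 8
f 7 8 3
f 8 1 9
f 8 9 3
f 9 1 10
f 9 10 3
f 10 1 11
f 10 11 3
f 11 1 12
f 11 12 3
f 12 1 2
f 12 2 3
f 13 50 29
f 50 24 53
f 29 53 18
f 50 53 29
f 13 29 25
f 29 18 30
f 25 30 14
f 29 30 25
f 13 25 34
f 25 14 35
f 34 35 20
f 25 35 34
f 13 34 46
f 34 20 49
f 46 49 23
f 34 49 46
f 13 46 50
f 46 23 54
f 50 54 24
f 46 54 50
f 14 30 41
f 30 18 44
f 41 44 22
f 30 44 41
f 18 53 31
f 53 24 52
f 31 52 17
f 53 52 31
f 24 54 51
f 54 23 47
f 51 47 15
f 54 47 51
f 23 49 48
f 49 20 36
f 48 36 19
f 49 36 48
f 20 35 40
f 35 14 37
f 40 37 21
f 35 37 40
f 16 42 28
f 42 22 43
f 28 43 17
f 42 43 28
f 16 28 26
f 28 17 27
f 26 27 15
f 28 27 26
f 16 26 33
f 26 15 32
f 33 32 19
f 26 32 33
f 16 33 38
f 33 19 39
f 38 39 21
f 33 39 38
f 16 38 42
f 38 21 45
f 42 45 22
f 38 45 42
f 17 43 31
f 43 22 44
f 31 44 18
f 43 44 31
f 15 27 51
f 27 17 52
f 51 52 24
f 27 52 51
f 19 32 48
f 32 15 47
f 48 47 23
f 32 47 48
f 21 39 40
f 39 19 36
f 40 36 20
f 39 36 40
f 22 45 41
f 45 21 37
f 41 37 14
f 45 37 41
f 56 55 59
f 56 59 57
f 57 59 60
f 57 60 58
f 59 55 61
f 59 61 60
f 60 61 62
f 60 62 58
f 61 55 63
f 61 63 62
f 62 63 64
f 62 64 58
f 63 55 65
f 63 65 64
f 64 65 66
f 64 66 58
f 65 55 67
f 65 67 66
f 66 67 68
f 66 68 58
f 67 55 69
f 67 69 68
f 68 69 70
f 68 70 58
f 69 55 71
f 69 71 70
f 70 71 72
f 70 72 58
f 71 55 73
f 71 73 72
f 72 73 74
f 72 74 58
f 73 55 75
f 73 75 74
f 74 75 76
f 74 76 58
f 75 55 77
f 75 77 76
f 76 77 78
f 76 78 58
f 77 55 79
f 77 79 78
f 78 79 80
f 78 80 58
f 79 55 56
f 79 56 80
f 80 56 57
f 80 57 58
f 82 81 85
f 82 85 83
f 83 85 86
f 83 86 84
f 85 81 87
f 85 87 86
f 86 87 88
f 86 88 84
f 87 81 89
f 87 89 88
f 88 89 90
f 88 90 84
f 89 81 91
f 89 91 90
f 90 91 92
f 90 92 84
f 91 81 93
f 91 93 92
f 92 93 94
f 92 94 84
f 93 81 95
f 93 95 94
f 94 95 96
f 94 96 84
f 95 81 97
f 95 97 96
f 96 97 98
f 96 98 84
f 97 81 99
f 97 99 98
f 98 99 100
f 98 100 84
f 99 81 101
f 99 101 100
f 100 101 102
f 100 102 84
f 101 81 103
f 101 103 102
f 102 103 104
f 102 104 84
f 103 81 105
f 103 105 104
f 104 105 106
f 104 106 84
f 105 81 82
f 105 82 106
f 106 82 83
f 106 83 84

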